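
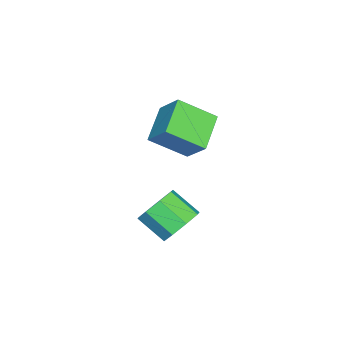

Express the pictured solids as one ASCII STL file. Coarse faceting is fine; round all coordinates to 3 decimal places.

solid 
facet normal 0.203 0.799 -0.566
outer loop
vertex 2.321 0.95 0.853
vertex 1.586 1.005 0.667
vertex 2.023 1.287 1.222
endloop
endfacet
facet normal 0.835 0.161 0.527
outer loop
vertex 2.321 0.95 0.853
vertex 2.023 1.287 1.222
vertex 2.089 0.04 1.499
endloop
endfacet
facet normal 0.834 0.161 0.528
outer loop
vertex 2.089 0.04 1.499
vertex 2.023 1.287 1.222
vertex 1.791 0.377 1.867
endloop
endfacet
facet normal -0.203 -0.798 0.567
outer loop
vertex 2.089 0.04 1.499
vertex 1.791 0.377 1.867
vertex 1.354 0.095 1.313
endloop
endfacet
facet normal 0.204 0.799 -0.566
outer loop
vertex 2.023 1.287 1.222
vertex 1.586 1.005 0.667
vertex 1.469 1.459 1.265
endloop
endfacet
facet normal 0.226 0.524 0.821
outer loop
vertex 2.023 1.287 1.222
vertex 1.469 1.459 1.265
vertex 1.791 0.377 1.867
endloop
endfacet
facet normal 0.228 0.524 0.820
outer loop
vertex 1.791 0.377 1.867
vertex 1.469 1.459 1.265
vertex 1.237 0.549 1.911
endloop
endfacet
facet normal -0.203 -0.799 0.567
outer loop
vertex 1.791 0.377 1.867
vertex 1.237 0.549 1.911
vertex 1.354 0.095 1.313
endloop
endfacet
facet normal 0.202 0.799 -0.567
outer loop
vertex 1.469 1.459 1.265
vertex 1.586 1.005 0.667
vertex 0.983 1.365 0.959
endloop
endfacet
facet normal -0.511 0.580 0.634
outer loop
vertex 1.469 1.459 1.265
vertex 0.983 1.365 0.959
vertex 1.237 0.549 1.911
endloop
endfacet
facet normal -0.513 0.579 0.633
outer loop
vertex 1.237 0.549 1.911
vertex 0.983 1.365 0.959
vertex 0.752 0.455 1.604
endloop
endfacet
facet normal -0.204 -0.799 0.566
outer loop
vertex 1.237 0.549 1.911
vertex 0.752 0.455 1.604
vertex 1.354 0.095 1.313
endloop
endfacet
facet normal 0.203 0.799 -0.566
outer loop
vertex 0.983 1.365 0.959
vertex 1.586 1.005 0.667
vertex 0.851 1.06 0.481
endloop
endfacet
facet normal -0.953 0.295 0.075
outer loop
vertex 0.983 1.365 0.959
vertex 0.851 1.06 0.481
vertex 0.752 0.455 1.604
endloop
endfacet
facet normal -0.952 0.297 0.076
outer loop
vertex 0.752 0.455 1.604
vertex 0.851 1.06 0.481
vertex 0.619 0.15 1.127
endloop
endfacet
facet normal -0.203 -0.798 0.567
outer loop
vertex 0.752 0.455 1.604
vertex 0.619 0.15 1.127
vertex 1.354 0.095 1.313
endloop
endfacet
facet normal 0.203 0.798 -0.567
outer loop
vertex 0.851 1.06 0.481
vertex 1.586 1.005 0.667
vertex 1.149 0.723 0.113
endloop
endfacet
facet normal -0.834 -0.162 -0.527
outer loop
vertex 0.851 1.06 0.481
vertex 1.149 0.723 0.113
vertex 0.619 0.15 1.127
endloop
endfacet
facet normal -0.834 -0.161 -0.527
outer loop
vertex 0.619 0.15 1.127
vertex 1.149 0.723 0.113
vertex 0.917 -0.187 0.758
endloop
endfacet
facet normal -0.203 -0.799 0.566
outer loop
vertex 0.619 0.15 1.127
vertex 0.917 -0.187 0.758
vertex 1.354 0.095 1.313
endloop
endfacet
facet normal 0.203 0.799 -0.567
outer loop
vertex 1.149 0.723 0.113
vertex 1.586 1.005 0.667
vertex 1.703 0.551 0.069
endloop
endfacet
facet normal -0.228 -0.524 -0.821
outer loop
vertex 1.149 0.723 0.113
vertex 1.703 0.551 0.069
vertex 0.917 -0.187 0.758
endloop
endfacet
facet normal -0.227 -0.525 -0.821
outer loop
vertex 0.917 -0.187 0.758
vertex 1.703 0.551 0.069
vertex 1.471 -0.359 0.715
endloop
endfacet
facet normal -0.204 -0.799 0.566
outer loop
vertex 0.917 -0.187 0.758
vertex 1.471 -0.359 0.715
vertex 1.354 0.095 1.313
endloop
endfacet
facet normal 0.204 0.799 -0.566
outer loop
vertex 1.703 0.551 0.069
vertex 1.586 1.005 0.667
vertex 2.188 0.645 0.376
endloop
endfacet
facet normal 0.513 -0.580 -0.633
outer loop
vertex 1.703 0.551 0.069
vertex 2.188 0.645 0.376
vertex 1.471 -0.359 0.715
endloop
endfacet
facet normal 0.512 -0.580 -0.634
outer loop
vertex 1.471 -0.359 0.715
vertex 2.188 0.645 0.376
vertex 1.957 -0.265 1.021
endloop
endfacet
facet normal -0.202 -0.799 0.567
outer loop
vertex 1.471 -0.359 0.715
vertex 1.957 -0.265 1.021
vertex 1.354 0.095 1.313
endloop
endfacet
facet normal 0.203 0.798 -0.567
outer loop
vertex 2.188 0.645 0.376
vertex 1.586 1.005 0.667
vertex 2.321 0.95 0.853
endloop
endfacet
facet normal 0.952 -0.296 -0.076
outer loop
vertex 2.188 0.645 0.376
vertex 2.321 0.95 0.853
vertex 1.957 -0.265 1.021
endloop
endfacet
facet normal 0.952 -0.296 -0.074
outer loop
vertex 1.957 -0.265 1.021
vertex 2.321 0.95 0.853
vertex 2.089 0.04 1.499
endloop
endfacet
facet normal -0.203 -0.799 0.566
outer loop
vertex 1.957 -0.265 1.021
vertex 2.089 0.04 1.499
vertex 1.354 0.095 1.313
endloop
endfacet
facet normal -0.898 -0.010 0.440
outer loop
vertex -2.001 -0.278 3.708
vertex -2.418 0.89 2.883
vertex -2.398 -1.004 2.881
endloop
endfacet
facet normal 0.280 -0.784 0.554
outer loop
vertex -1.122 -0.99 2.257
vertex -2.001 -0.278 3.708
vertex -2.398 -1.004 2.881
endloop
endfacet
facet normal -0.898 -0.010 0.440
outer loop
vertex -2.398 -1.004 2.881
vertex -2.418 0.89 2.883
vertex -2.815 0.164 2.056
endloop
endfacet
facet normal -0.339 -0.621 -0.707
outer loop
vertex -2.815 0.164 2.056
vertex -1.122 -0.99 2.257
vertex -2.398 -1.004 2.881
endloop
endfacet
facet normal 0.339 0.621 0.707
outer loop
vertex -2.001 -0.278 3.708
vertex -1.142 0.904 2.259
vertex -2.418 0.89 2.883
endloop
endfacet
facet normal 0.280 -0.784 0.554
outer loop
vertex -0.725 -0.264 3.084
vertex -2.001 -0.278 3.708
vertex -1.122 -0.99 2.257
endloop
endfacet
facet normal 0.339 0.621 0.707
outer loop
vertex -0.725 -0.264 3.084
vertex -1.142 0.904 2.259
vertex -2.001 -0.278 3.708
endloop
endfacet
facet normal -0.280 0.784 -0.554
outer loop
vertex -2.418 0.89 2.883
vertex -1.142 0.904 2.259
vertex -2.815 0.164 2.056
endloop
endfacet
facet normal -0.339 -0.621 -0.707
outer loop
vertex -1.539 0.178 1.432
vertex -1.122 -0.99 2.257
vertex -2.815 0.164 2.056
endloop
endfacet
facet normal -0.280 0.784 -0.554
outer loop
vertex -2.815 0.164 2.056
vertex -1.142 0.904 2.259
vertex -1.539 0.178 1.432
endloop
endfacet
facet normal 0.898 0.010 -0.440
outer loop
vertex -1.539 0.178 1.432
vertex -0.725 -0.264 3.084
vertex -1.122 -0.99 2.257
endloop
endfacet
facet normal 0.898 0.010 -0.440
outer loop
vertex -1.142 0.904 2.259
vertex -0.725 -0.264 3.084
vertex -1.539 0.178 1.432
endloop
endfacet

endsolid


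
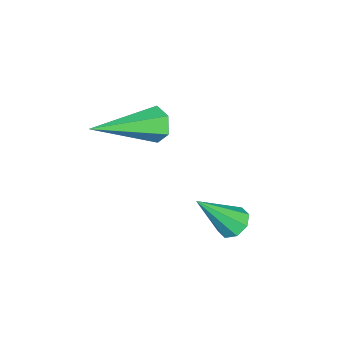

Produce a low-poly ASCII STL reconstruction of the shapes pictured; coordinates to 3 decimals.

solid 
facet normal -0.352 0.536 -0.768
outer loop
vertex 2.837 2.035 -4.562
vertex 2.369 1.816 -4.5
vertex 2.604 2.24 -4.312
endloop
endfacet
facet normal 0.801 0.487 0.348
outer loop
vertex 2.837 2.035 -4.562
vertex 2.604 2.24 -4.312
vertex 2.931 0.964 -3.28
endloop
endfacet
facet normal -0.354 0.536 -0.767
outer loop
vertex 2.604 2.24 -4.312
vertex 2.369 1.816 -4.5
vertex 2.234 2.196 -4.172
endloop
endfacet
facet normal 0.201 0.647 0.736
outer loop
vertex 2.604 2.24 -4.312
vertex 2.234 2.196 -4.172
vertex 2.931 0.964 -3.28
endloop
endfacet
facet normal -0.353 0.536 -0.767
outer loop
vertex 2.234 2.196 -4.172
vertex 2.369 1.816 -4.5
vertex 1.943 1.93 -4.224
endloop
endfacet
facet normal -0.456 0.338 0.823
outer loop
vertex 2.234 2.196 -4.172
vertex 1.943 1.93 -4.224
vertex 2.931 0.964 -3.28
endloop
endfacet
facet normal -0.353 0.536 -0.767
outer loop
vertex 1.943 1.93 -4.224
vertex 2.369 1.816 -4.5
vertex 1.902 1.597 -4.438
endloop
endfacet
facet normal -0.788 -0.261 0.557
outer loop
vertex 1.943 1.93 -4.224
vertex 1.902 1.597 -4.438
vertex 2.931 0.964 -3.28
endloop
endfacet
facet normal -0.353 0.535 -0.768
outer loop
vertex 1.902 1.597 -4.438
vertex 2.369 1.816 -4.5
vertex 2.135 1.392 -4.688
endloop
endfacet
facet normal -0.598 -0.796 0.096
outer loop
vertex 1.902 1.597 -4.438
vertex 2.135 1.392 -4.688
vertex 2.931 0.964 -3.28
endloop
endfacet
facet normal -0.354 0.535 -0.767
outer loop
vertex 2.135 1.392 -4.688
vertex 2.369 1.816 -4.5
vertex 2.505 1.436 -4.828
endloop
endfacet
facet normal 0.003 -0.956 -0.292
outer loop
vertex 2.135 1.392 -4.688
vertex 2.505 1.436 -4.828
vertex 2.931 0.964 -3.28
endloop
endfacet
facet normal -0.351 0.537 -0.767
outer loop
vertex 2.505 1.436 -4.828
vertex 2.369 1.816 -4.5
vertex 2.796 1.702 -4.775
endloop
endfacet
facet normal 0.661 -0.647 -0.379
outer loop
vertex 2.505 1.436 -4.828
vertex 2.796 1.702 -4.775
vertex 2.931 0.964 -3.28
endloop
endfacet
facet normal -0.352 0.535 -0.768
outer loop
vertex 2.796 1.702 -4.775
vertex 2.369 1.816 -4.5
vertex 2.837 2.035 -4.562
endloop
endfacet
facet normal 0.992 -0.049 -0.114
outer loop
vertex 2.796 1.702 -4.775
vertex 2.837 2.035 -4.562
vertex 2.931 0.964 -3.28
endloop
endfacet
facet normal -0.685 0.649 -0.332
outer loop
vertex 0.937 -0.65 -3.016
vertex 0.606 -0.756 -2.54
vertex 1.009 -0.325 -2.529
endloop
endfacet
facet normal 0.856 0.363 -0.369
outer loop
vertex 0.937 -0.65 -3.016
vertex 1.009 -0.325 -2.529
vertex 2.094 -2.164 -1.82
endloop
endfacet
facet normal -0.685 0.649 -0.332
outer loop
vertex 1.009 -0.325 -2.529
vertex 0.606 -0.756 -2.54
vertex 0.678 -0.431 -2.053
endloop
endfacet
facet normal 0.609 0.571 0.551
outer loop
vertex 1.009 -0.325 -2.529
vertex 0.678 -0.431 -2.053
vertex 2.094 -2.164 -1.82
endloop
endfacet
facet normal -0.685 0.648 -0.331
outer loop
vertex 0.678 -0.431 -2.053
vertex 0.606 -0.756 -2.54
vertex 0.275 -0.862 -2.063
endloop
endfacet
facet normal -0.089 0.061 0.994
outer loop
vertex 0.678 -0.431 -2.053
vertex 0.275 -0.862 -2.063
vertex 2.094 -2.164 -1.82
endloop
endfacet
facet normal -0.686 0.647 -0.332
outer loop
vertex 0.275 -0.862 -2.063
vertex 0.606 -0.756 -2.54
vertex 0.204 -1.187 -2.55
endloop
endfacet
facet normal -0.542 -0.660 0.520
outer loop
vertex 0.275 -0.862 -2.063
vertex 0.204 -1.187 -2.55
vertex 2.094 -2.164 -1.82
endloop
endfacet
facet normal -0.686 0.647 -0.332
outer loop
vertex 0.204 -1.187 -2.55
vertex 0.606 -0.756 -2.54
vertex 0.535 -1.081 -3.027
endloop
endfacet
facet normal -0.295 -0.869 -0.398
outer loop
vertex 0.204 -1.187 -2.55
vertex 0.535 -1.081 -3.027
vertex 2.094 -2.164 -1.82
endloop
endfacet
facet normal -0.685 0.648 -0.332
outer loop
vertex 0.535 -1.081 -3.027
vertex 0.606 -0.756 -2.54
vertex 0.937 -0.65 -3.016
endloop
endfacet
facet normal 0.405 -0.356 -0.842
outer loop
vertex 0.535 -1.081 -3.027
vertex 0.937 -0.65 -3.016
vertex 2.094 -2.164 -1.82
endloop
endfacet

endsolid


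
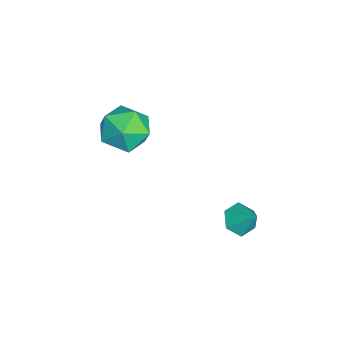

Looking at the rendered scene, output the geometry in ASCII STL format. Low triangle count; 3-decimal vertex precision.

solid 
facet normal 0.471 0.515 0.716
outer loop
vertex -1.995 -2.935 -2.118
vertex -2.532 -3.485 -1.37
vertex -1.589 -3.848 -1.729
endloop
endfacet
facet normal 0.882 0.451 0.137
outer loop
vertex -1.995 -2.935 -2.118
vertex -1.589 -3.848 -1.729
vertex -1.532 -3.641 -2.78
endloop
endfacet
facet normal 0.532 0.738 -0.415
outer loop
vertex -1.995 -2.935 -2.118
vertex -1.532 -3.641 -2.78
vertex -2.44 -3.149 -3.07
endloop
endfacet
facet normal -0.095 0.980 -0.176
outer loop
vertex -1.995 -2.935 -2.118
vertex -2.44 -3.149 -3.07
vertex -3.058 -3.053 -2.199
endloop
endfacet
facet normal -0.133 0.842 0.523
outer loop
vertex -1.995 -2.935 -2.118
vertex -3.058 -3.053 -2.199
vertex -2.532 -3.485 -1.37
endloop
endfacet
facet normal 0.970 -0.244 0.004
outer loop
vertex -1.532 -3.641 -2.78
vertex -1.589 -3.848 -1.729
vertex -1.782 -4.627 -2.441
endloop
endfacet
facet normal 0.304 -0.142 0.942
outer loop
vertex -1.589 -3.848 -1.729
vertex -2.532 -3.485 -1.37
vertex -2.4 -4.531 -1.57
endloop
endfacet
facet normal -0.674 0.387 0.629
outer loop
vertex -2.532 -3.485 -1.37
vertex -3.058 -3.053 -2.199
vertex -3.308 -4.039 -1.86
endloop
endfacet
facet normal -0.613 0.611 -0.502
outer loop
vertex -3.058 -3.053 -2.199
vertex -2.44 -3.149 -3.07
vertex -3.251 -3.832 -2.911
endloop
endfacet
facet normal 0.403 0.221 -0.888
outer loop
vertex -2.44 -3.149 -3.07
vertex -1.532 -3.641 -2.78
vertex -2.308 -4.195 -3.27
endloop
endfacet
facet normal 0.095 -0.980 0.176
outer loop
vertex -2.845 -4.745 -2.522
vertex -1.782 -4.627 -2.441
vertex -2.4 -4.531 -1.57
endloop
endfacet
facet normal -0.532 -0.738 0.415
outer loop
vertex -2.845 -4.745 -2.522
vertex -2.4 -4.531 -1.57
vertex -3.308 -4.039 -1.86
endloop
endfacet
facet normal -0.882 -0.451 -0.137
outer loop
vertex -2.845 -4.745 -2.522
vertex -3.308 -4.039 -1.86
vertex -3.251 -3.832 -2.911
endloop
endfacet
facet normal -0.471 -0.515 -0.716
outer loop
vertex -2.845 -4.745 -2.522
vertex -3.251 -3.832 -2.911
vertex -2.308 -4.195 -3.27
endloop
endfacet
facet normal 0.133 -0.842 -0.523
outer loop
vertex -2.845 -4.745 -2.522
vertex -2.308 -4.195 -3.27
vertex -1.782 -4.627 -2.441
endloop
endfacet
facet normal 0.613 -0.611 0.502
outer loop
vertex -2.4 -4.531 -1.57
vertex -1.782 -4.627 -2.441
vertex -1.589 -3.848 -1.729
endloop
endfacet
facet normal -0.403 -0.221 0.888
outer loop
vertex -3.308 -4.039 -1.86
vertex -2.4 -4.531 -1.57
vertex -2.532 -3.485 -1.37
endloop
endfacet
facet normal -0.970 0.244 -0.004
outer loop
vertex -3.251 -3.832 -2.911
vertex -3.308 -4.039 -1.86
vertex -3.058 -3.053 -2.199
endloop
endfacet
facet normal -0.304 0.142 -0.942
outer loop
vertex -2.308 -4.195 -3.27
vertex -3.251 -3.832 -2.911
vertex -2.44 -3.149 -3.07
endloop
endfacet
facet normal 0.674 -0.387 -0.629
outer loop
vertex -1.782 -4.627 -2.441
vertex -2.308 -4.195 -3.27
vertex -1.532 -3.641 -2.78
endloop
endfacet
facet normal -0.442 -0.523 -0.729
outer loop
vertex 2.458 0.4 -2.991
vertex 1.922 0.328 -2.614
vertex 1.974 0.847 -3.018
endloop
endfacet
facet normal 0.663 0.702 -0.262
outer loop
vertex 2.458 0.4 -2.991
vertex 1.974 0.847 -3.018
vertex 2.398 0.892 -1.826
endloop
endfacet
facet normal -0.442 -0.523 -0.729
outer loop
vertex 1.974 0.847 -3.018
vertex 1.922 0.328 -2.614
vertex 1.437 0.775 -2.641
endloop
endfacet
facet normal -0.127 0.992 0.008
outer loop
vertex 1.974 0.847 -3.018
vertex 1.437 0.775 -2.641
vertex 2.398 0.892 -1.826
endloop
endfacet
facet normal -0.441 -0.523 -0.730
outer loop
vertex 1.437 0.775 -2.641
vertex 1.922 0.328 -2.614
vertex 1.385 0.255 -2.237
endloop
endfacet
facet normal -0.584 0.534 0.612
outer loop
vertex 1.437 0.775 -2.641
vertex 1.385 0.255 -2.237
vertex 2.398 0.892 -1.826
endloop
endfacet
facet normal -0.441 -0.523 -0.730
outer loop
vertex 1.385 0.255 -2.237
vertex 1.922 0.328 -2.614
vertex 1.87 -0.192 -2.21
endloop
endfacet
facet normal -0.249 -0.213 0.945
outer loop
vertex 1.385 0.255 -2.237
vertex 1.87 -0.192 -2.21
vertex 2.398 0.892 -1.826
endloop
endfacet
facet normal -0.442 -0.522 -0.729
outer loop
vertex 1.87 -0.192 -2.21
vertex 1.922 0.328 -2.614
vertex 2.406 -0.119 -2.587
endloop
endfacet
facet normal 0.542 -0.503 0.673
outer loop
vertex 1.87 -0.192 -2.21
vertex 2.406 -0.119 -2.587
vertex 2.398 0.892 -1.826
endloop
endfacet
facet normal -0.442 -0.523 -0.729
outer loop
vertex 2.406 -0.119 -2.587
vertex 1.922 0.328 -2.614
vertex 2.458 0.4 -2.991
endloop
endfacet
facet normal 0.997 -0.045 0.070
outer loop
vertex 2.406 -0.119 -2.587
vertex 2.458 0.4 -2.991
vertex 2.398 0.892 -1.826
endloop
endfacet

endsolid


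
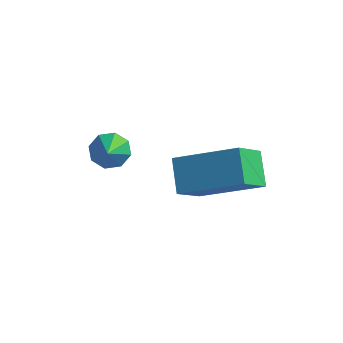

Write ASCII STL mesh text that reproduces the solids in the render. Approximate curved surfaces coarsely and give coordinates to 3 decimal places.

solid 
facet normal -0.489 0.620 0.614
outer loop
vertex 0.432 -1.486 -1.321
vertex 0.574 -0.422 -2.281
vertex -1.406 -2.048 -2.216
endloop
endfacet
facet normal -0.099 -0.739 0.667
outer loop
vertex -0.814 -2.798 -2.959
vertex 0.432 -1.486 -1.321
vertex -1.406 -2.048 -2.216
endloop
endfacet
facet normal -0.489 0.620 0.614
outer loop
vertex -1.406 -2.048 -2.216
vertex 0.574 -0.422 -2.281
vertex -1.263 -0.984 -3.177
endloop
endfacet
facet normal -0.867 -0.265 -0.423
outer loop
vertex -1.263 -0.984 -3.177
vertex -0.814 -2.798 -2.959
vertex -1.406 -2.048 -2.216
endloop
endfacet
facet normal 0.867 0.266 0.422
outer loop
vertex 0.432 -1.486 -1.321
vertex 1.166 -1.172 -3.024
vertex 0.574 -0.422 -2.281
endloop
endfacet
facet normal -0.099 -0.738 0.667
outer loop
vertex 1.023 -2.236 -2.063
vertex 0.432 -1.486 -1.321
vertex -0.814 -2.798 -2.959
endloop
endfacet
facet normal 0.867 0.265 0.422
outer loop
vertex 1.023 -2.236 -2.063
vertex 1.166 -1.172 -3.024
vertex 0.432 -1.486 -1.321
endloop
endfacet
facet normal 0.099 0.739 -0.667
outer loop
vertex 0.574 -0.422 -2.281
vertex 1.166 -1.172 -3.024
vertex -1.263 -0.984 -3.177
endloop
endfacet
facet normal -0.867 -0.265 -0.422
outer loop
vertex -0.672 -1.734 -3.919
vertex -0.814 -2.798 -2.959
vertex -1.263 -0.984 -3.177
endloop
endfacet
facet normal 0.099 0.738 -0.667
outer loop
vertex -1.263 -0.984 -3.177
vertex 1.166 -1.172 -3.024
vertex -0.672 -1.734 -3.919
endloop
endfacet
facet normal 0.489 -0.619 -0.614
outer loop
vertex -0.672 -1.734 -3.919
vertex 1.023 -2.236 -2.063
vertex -0.814 -2.798 -2.959
endloop
endfacet
facet normal 0.489 -0.620 -0.614
outer loop
vertex 1.166 -1.172 -3.024
vertex 1.023 -2.236 -2.063
vertex -0.672 -1.734 -3.919
endloop
endfacet
facet normal -0.378 0.667 -0.642
outer loop
vertex -2.571 -2.912 -2.433
vertex -3.022 -2.78 -2.03
vertex -2.452 -2.56 -2.137
endloop
endfacet
facet normal 0.966 -0.148 -0.212
outer loop
vertex -2.571 -2.912 -2.433
vertex -2.452 -2.56 -2.137
vertex -2.398 -3.88 -0.97
endloop
endfacet
facet normal -0.378 0.667 -0.642
outer loop
vertex -2.452 -2.56 -2.137
vertex -3.022 -2.78 -2.03
vertex -2.668 -2.337 -1.778
endloop
endfacet
facet normal 0.886 0.327 0.329
outer loop
vertex -2.452 -2.56 -2.137
vertex -2.668 -2.337 -1.778
vertex -2.398 -3.88 -0.97
endloop
endfacet
facet normal -0.377 0.667 -0.643
outer loop
vertex -2.668 -2.337 -1.778
vertex -3.022 -2.78 -2.03
vertex -3.091 -2.373 -1.567
endloop
endfacet
facet normal 0.358 0.482 0.800
outer loop
vertex -2.668 -2.337 -1.778
vertex -3.091 -2.373 -1.567
vertex -2.398 -3.88 -0.97
endloop
endfacet
facet normal -0.378 0.667 -0.642
outer loop
vertex -3.091 -2.373 -1.567
vertex -3.022 -2.78 -2.03
vertex -3.474 -2.647 -1.626
endloop
endfacet
facet normal -0.305 0.226 0.925
outer loop
vertex -3.091 -2.373 -1.567
vertex -3.474 -2.647 -1.626
vertex -2.398 -3.88 -0.97
endloop
endfacet
facet normal -0.378 0.667 -0.642
outer loop
vertex -3.474 -2.647 -1.626
vertex -3.022 -2.78 -2.03
vertex -3.592 -2.999 -1.922
endloop
endfacet
facet normal -0.718 -0.291 0.632
outer loop
vertex -3.474 -2.647 -1.626
vertex -3.592 -2.999 -1.922
vertex -2.398 -3.88 -0.97
endloop
endfacet
facet normal -0.378 0.667 -0.642
outer loop
vertex -3.592 -2.999 -1.922
vertex -3.022 -2.78 -2.03
vertex -3.376 -3.222 -2.281
endloop
endfacet
facet normal -0.637 -0.765 0.092
outer loop
vertex -3.592 -2.999 -1.922
vertex -3.376 -3.222 -2.281
vertex -2.398 -3.88 -0.97
endloop
endfacet
facet normal -0.378 0.667 -0.642
outer loop
vertex -3.376 -3.222 -2.281
vertex -3.022 -2.78 -2.03
vertex -2.953 -3.186 -2.493
endloop
endfacet
facet normal -0.111 -0.919 -0.378
outer loop
vertex -3.376 -3.222 -2.281
vertex -2.953 -3.186 -2.493
vertex -2.398 -3.88 -0.97
endloop
endfacet
facet normal -0.378 0.667 -0.642
outer loop
vertex -2.953 -3.186 -2.493
vertex -3.022 -2.78 -2.03
vertex -2.571 -2.912 -2.433
endloop
endfacet
facet normal 0.554 -0.662 -0.504
outer loop
vertex -2.953 -3.186 -2.493
vertex -2.571 -2.912 -2.433
vertex -2.398 -3.88 -0.97
endloop
endfacet

endsolid


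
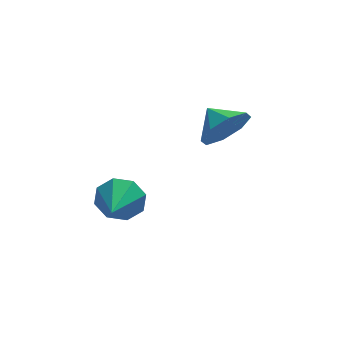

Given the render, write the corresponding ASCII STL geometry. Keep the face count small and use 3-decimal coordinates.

solid 
facet normal 0.280 0.893 -0.351
outer loop
vertex -2.983 -2.411 -1.497
vertex -3.446 -2.555 -2.232
vertex -3.618 -2.193 -1.449
endloop
endfacet
facet normal 0.032 -0.126 0.992
outer loop
vertex -2.983 -2.411 -1.497
vertex -3.618 -2.193 -1.449
vertex -3.894 -3.985 -1.668
endloop
endfacet
facet normal 0.279 0.894 -0.352
outer loop
vertex -3.618 -2.193 -1.449
vertex -3.446 -2.555 -2.232
vertex -4.153 -2.187 -1.858
endloop
endfacet
facet normal -0.607 -0.004 0.794
outer loop
vertex -3.618 -2.193 -1.449
vertex -4.153 -2.187 -1.858
vertex -3.894 -3.985 -1.668
endloop
endfacet
facet normal 0.279 0.894 -0.352
outer loop
vertex -4.153 -2.187 -1.858
vertex -3.446 -2.555 -2.232
vertex -4.273 -2.397 -2.487
endloop
endfacet
facet normal -0.968 -0.116 0.223
outer loop
vertex -4.153 -2.187 -1.858
vertex -4.273 -2.397 -2.487
vertex -3.894 -3.985 -1.668
endloop
endfacet
facet normal 0.279 0.893 -0.353
outer loop
vertex -4.273 -2.397 -2.487
vertex -3.446 -2.555 -2.232
vertex -3.909 -2.7 -2.966
endloop
endfacet
facet normal -0.834 -0.397 -0.383
outer loop
vertex -4.273 -2.397 -2.487
vertex -3.909 -2.7 -2.966
vertex -3.894 -3.985 -1.668
endloop
endfacet
facet normal 0.279 0.893 -0.353
outer loop
vertex -3.909 -2.7 -2.966
vertex -3.446 -2.555 -2.232
vertex -3.274 -2.918 -3.015
endloop
endfacet
facet normal -0.286 -0.683 -0.672
outer loop
vertex -3.909 -2.7 -2.966
vertex -3.274 -2.918 -3.015
vertex -3.894 -3.985 -1.668
endloop
endfacet
facet normal 0.280 0.893 -0.352
outer loop
vertex -3.274 -2.918 -3.015
vertex -3.446 -2.555 -2.232
vertex -2.739 -2.924 -2.605
endloop
endfacet
facet normal 0.355 -0.805 -0.475
outer loop
vertex -3.274 -2.918 -3.015
vertex -2.739 -2.924 -2.605
vertex -3.894 -3.985 -1.668
endloop
endfacet
facet normal 0.281 0.893 -0.352
outer loop
vertex -2.739 -2.924 -2.605
vertex -3.446 -2.555 -2.232
vertex -2.619 -2.714 -1.976
endloop
endfacet
facet normal 0.714 -0.693 0.095
outer loop
vertex -2.739 -2.924 -2.605
vertex -2.619 -2.714 -1.976
vertex -3.894 -3.985 -1.668
endloop
endfacet
facet normal 0.281 0.893 -0.352
outer loop
vertex -2.619 -2.714 -1.976
vertex -3.446 -2.555 -2.232
vertex -2.983 -2.411 -1.497
endloop
endfacet
facet normal 0.581 -0.412 0.702
outer loop
vertex -2.619 -2.714 -1.976
vertex -2.983 -2.411 -1.497
vertex -3.894 -3.985 -1.668
endloop
endfacet
facet normal 0.438 -0.797 -0.415
outer loop
vertex 0.897 -1.287 0.596
vertex 0.251 -1.239 -0.178
vertex 1.159 -0.843 0.02
endloop
endfacet
facet normal 0.352 0.657 0.667
outer loop
vertex 0.897 -1.287 0.596
vertex 1.159 -0.843 0.02
vertex -0.231 -0.361 0.278
endloop
endfacet
facet normal 0.438 -0.797 -0.415
outer loop
vertex 1.159 -0.843 0.02
vertex 0.251 -1.239 -0.178
vertex 0.889 -0.631 -0.673
endloop
endfacet
facet normal 0.348 0.926 0.147
outer loop
vertex 1.159 -0.843 0.02
vertex 0.889 -0.631 -0.673
vertex -0.231 -0.361 0.278
endloop
endfacet
facet normal 0.438 -0.797 -0.415
outer loop
vertex 0.889 -0.631 -0.673
vertex 0.251 -1.239 -0.178
vertex 0.245 -0.775 -1.076
endloop
endfacet
facet normal -0.025 0.953 -0.300
outer loop
vertex 0.889 -0.631 -0.673
vertex 0.245 -0.775 -1.076
vertex -0.231 -0.361 0.278
endloop
endfacet
facet normal 0.437 -0.798 -0.415
outer loop
vertex 0.245 -0.775 -1.076
vertex 0.251 -1.239 -0.178
vertex -0.396 -1.19 -0.953
endloop
endfacet
facet normal -0.549 0.725 -0.415
outer loop
vertex 0.245 -0.775 -1.076
vertex -0.396 -1.19 -0.953
vertex -0.231 -0.361 0.278
endloop
endfacet
facet normal 0.438 -0.797 -0.416
outer loop
vertex -0.396 -1.19 -0.953
vertex 0.251 -1.239 -0.178
vertex -0.657 -1.634 -0.377
endloop
endfacet
facet normal -0.919 0.373 -0.128
outer loop
vertex -0.396 -1.19 -0.953
vertex -0.657 -1.634 -0.377
vertex -0.231 -0.361 0.278
endloop
endfacet
facet normal 0.438 -0.798 -0.415
outer loop
vertex -0.657 -1.634 -0.377
vertex 0.251 -1.239 -0.178
vertex -0.387 -1.846 0.316
endloop
endfacet
facet normal -0.915 0.106 0.389
outer loop
vertex -0.657 -1.634 -0.377
vertex -0.387 -1.846 0.316
vertex -0.231 -0.361 0.278
endloop
endfacet
facet normal 0.437 -0.798 -0.416
outer loop
vertex -0.387 -1.846 0.316
vertex 0.251 -1.239 -0.178
vertex 0.257 -1.703 0.719
endloop
endfacet
facet normal -0.541 0.078 0.837
outer loop
vertex -0.387 -1.846 0.316
vertex 0.257 -1.703 0.719
vertex -0.231 -0.361 0.278
endloop
endfacet
facet normal 0.438 -0.797 -0.415
outer loop
vertex 0.257 -1.703 0.719
vertex 0.251 -1.239 -0.178
vertex 0.897 -1.287 0.596
endloop
endfacet
facet normal -0.016 0.307 0.952
outer loop
vertex 0.257 -1.703 0.719
vertex 0.897 -1.287 0.596
vertex -0.231 -0.361 0.278
endloop
endfacet

endsolid


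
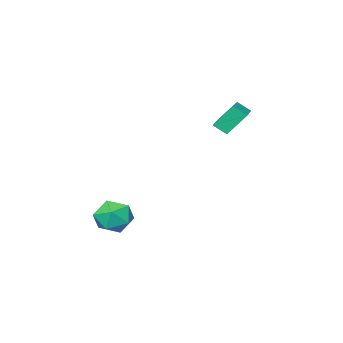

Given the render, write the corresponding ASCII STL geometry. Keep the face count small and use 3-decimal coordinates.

solid 
facet normal -0.745 -0.651 -0.146
outer loop
vertex -3.643 -1.308 3.296
vertex -4.48 -0.649 4.633
vertex -4.078 -0.68 2.714
endloop
endfacet
facet normal 0.490 -0.385 -0.782
outer loop
vertex -2.58 0.629 3.007
vertex -3.643 -1.308 3.296
vertex -4.078 -0.68 2.714
endloop
endfacet
facet normal -0.745 -0.651 -0.146
outer loop
vertex -4.078 -0.68 2.714
vertex -4.48 -0.649 4.633
vertex -4.915 -0.021 4.052
endloop
endfacet
facet normal -0.453 0.654 -0.606
outer loop
vertex -4.915 -0.021 4.052
vertex -2.58 0.629 3.007
vertex -4.078 -0.68 2.714
endloop
endfacet
facet normal 0.453 -0.654 0.606
outer loop
vertex -3.643 -1.308 3.296
vertex -2.982 0.66 4.926
vertex -4.48 -0.649 4.633
endloop
endfacet
facet normal 0.489 -0.385 -0.783
outer loop
vertex -2.145 0.001 3.588
vertex -3.643 -1.308 3.296
vertex -2.58 0.629 3.007
endloop
endfacet
facet normal 0.453 -0.654 0.606
outer loop
vertex -2.145 0.001 3.588
vertex -2.982 0.66 4.926
vertex -3.643 -1.308 3.296
endloop
endfacet
facet normal -0.489 0.385 0.782
outer loop
vertex -4.48 -0.649 4.633
vertex -2.982 0.66 4.926
vertex -4.915 -0.021 4.052
endloop
endfacet
facet normal -0.453 0.654 -0.606
outer loop
vertex -3.417 1.288 4.344
vertex -2.58 0.629 3.007
vertex -4.915 -0.021 4.052
endloop
endfacet
facet normal -0.489 0.386 0.782
outer loop
vertex -4.915 -0.021 4.052
vertex -2.982 0.66 4.926
vertex -3.417 1.288 4.344
endloop
endfacet
facet normal 0.745 0.651 0.146
outer loop
vertex -3.417 1.288 4.344
vertex -2.145 0.001 3.588
vertex -2.58 0.629 3.007
endloop
endfacet
facet normal 0.745 0.651 0.145
outer loop
vertex -2.982 0.66 4.926
vertex -2.145 0.001 3.588
vertex -3.417 1.288 4.344
endloop
endfacet
facet normal 0.095 0.315 0.944
outer loop
vertex 1.609 -2.42 -2.02
vertex 2.307 -3.4 -1.763
vertex 2.83 -2.361 -2.163
endloop
endfacet
facet normal 0.016 0.867 0.498
outer loop
vertex 1.609 -2.42 -2.02
vertex 2.83 -2.361 -2.163
vertex 2.087 -1.862 -3.007
endloop
endfacet
facet normal -0.602 0.784 0.151
outer loop
vertex 1.609 -2.42 -2.02
vertex 2.087 -1.862 -3.007
vertex 1.105 -2.593 -3.129
endloop
endfacet
facet normal -0.906 0.181 0.383
outer loop
vertex 1.609 -2.42 -2.02
vertex 1.105 -2.593 -3.129
vertex 1.241 -3.543 -2.36
endloop
endfacet
facet normal -0.475 -0.109 0.873
outer loop
vertex 1.609 -2.42 -2.02
vertex 1.241 -3.543 -2.36
vertex 2.307 -3.4 -1.763
endloop
endfacet
facet normal 0.544 0.839 0.018
outer loop
vertex 2.087 -1.862 -3.007
vertex 2.83 -2.361 -2.163
vertex 3.079 -2.497 -3.36
endloop
endfacet
facet normal 0.671 -0.053 0.739
outer loop
vertex 2.83 -2.361 -2.163
vertex 2.307 -3.4 -1.763
vertex 3.215 -3.447 -2.591
endloop
endfacet
facet normal -0.251 -0.739 0.625
outer loop
vertex 2.307 -3.4 -1.763
vertex 1.241 -3.543 -2.36
vertex 2.233 -4.178 -2.713
endloop
endfacet
facet normal -0.948 -0.271 -0.167
outer loop
vertex 1.241 -3.543 -2.36
vertex 1.105 -2.593 -3.129
vertex 1.49 -3.679 -3.557
endloop
endfacet
facet normal -0.458 0.705 -0.542
outer loop
vertex 1.105 -2.593 -3.129
vertex 2.087 -1.862 -3.007
vertex 2.013 -2.64 -3.957
endloop
endfacet
facet normal 0.906 -0.181 -0.383
outer loop
vertex 2.711 -3.62 -3.7
vertex 3.079 -2.497 -3.36
vertex 3.215 -3.447 -2.591
endloop
endfacet
facet normal 0.602 -0.784 -0.151
outer loop
vertex 2.711 -3.62 -3.7
vertex 3.215 -3.447 -2.591
vertex 2.233 -4.178 -2.713
endloop
endfacet
facet normal -0.016 -0.867 -0.498
outer loop
vertex 2.711 -3.62 -3.7
vertex 2.233 -4.178 -2.713
vertex 1.49 -3.679 -3.557
endloop
endfacet
facet normal -0.095 -0.315 -0.944
outer loop
vertex 2.711 -3.62 -3.7
vertex 1.49 -3.679 -3.557
vertex 2.013 -2.64 -3.957
endloop
endfacet
facet normal 0.475 0.109 -0.873
outer loop
vertex 2.711 -3.62 -3.7
vertex 2.013 -2.64 -3.957
vertex 3.079 -2.497 -3.36
endloop
endfacet
facet normal 0.948 0.271 0.167
outer loop
vertex 3.215 -3.447 -2.591
vertex 3.079 -2.497 -3.36
vertex 2.83 -2.361 -2.163
endloop
endfacet
facet normal 0.458 -0.705 0.542
outer loop
vertex 2.233 -4.178 -2.713
vertex 3.215 -3.447 -2.591
vertex 2.307 -3.4 -1.763
endloop
endfacet
facet normal -0.544 -0.839 -0.018
outer loop
vertex 1.49 -3.679 -3.557
vertex 2.233 -4.178 -2.713
vertex 1.241 -3.543 -2.36
endloop
endfacet
facet normal -0.671 0.053 -0.739
outer loop
vertex 2.013 -2.64 -3.957
vertex 1.49 -3.679 -3.557
vertex 1.105 -2.593 -3.129
endloop
endfacet
facet normal 0.251 0.739 -0.625
outer loop
vertex 3.079 -2.497 -3.36
vertex 2.013 -2.64 -3.957
vertex 2.087 -1.862 -3.007
endloop
endfacet

endsolid


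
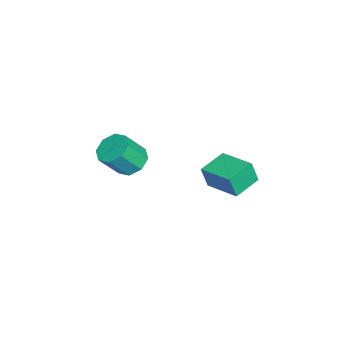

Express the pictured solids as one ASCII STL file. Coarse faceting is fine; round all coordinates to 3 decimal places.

solid 
facet normal -0.340 0.512 -0.789
outer loop
vertex -0.953 -3.521 -1.915
vertex -1.494 -2.861 -1.254
vertex -0.504 -2.867 -1.684
endloop
endfacet
facet normal 0.768 -0.334 -0.547
outer loop
vertex -0.953 -3.521 -1.915
vertex -0.504 -2.867 -1.684
vertex -0.304 -4.499 -0.408
endloop
endfacet
facet normal 0.768 -0.334 -0.547
outer loop
vertex -0.304 -4.499 -0.408
vertex -0.504 -2.867 -1.684
vertex 0.145 -3.845 -0.177
endloop
endfacet
facet normal 0.340 -0.512 0.789
outer loop
vertex -0.304 -4.499 -0.408
vertex 0.145 -3.845 -0.177
vertex -0.846 -3.839 0.254
endloop
endfacet
facet normal -0.340 0.512 -0.789
outer loop
vertex -0.504 -2.867 -1.684
vertex -1.494 -2.861 -1.254
vertex -0.635 -2.209 -1.201
endloop
endfacet
facet normal 0.927 0.324 -0.189
outer loop
vertex -0.504 -2.867 -1.684
vertex -0.635 -2.209 -1.201
vertex 0.145 -3.845 -0.177
endloop
endfacet
facet normal 0.927 0.324 -0.189
outer loop
vertex 0.145 -3.845 -0.177
vertex -0.635 -2.209 -1.201
vertex 0.014 -3.187 0.306
endloop
endfacet
facet normal 0.340 -0.512 0.789
outer loop
vertex 0.145 -3.845 -0.177
vertex 0.014 -3.187 0.306
vertex -0.846 -3.839 0.254
endloop
endfacet
facet normal -0.340 0.512 -0.789
outer loop
vertex -0.635 -2.209 -1.201
vertex -1.494 -2.861 -1.254
vertex -1.269 -1.933 -0.749
endloop
endfacet
facet normal 0.544 0.791 0.279
outer loop
vertex -0.635 -2.209 -1.201
vertex -1.269 -1.933 -0.749
vertex 0.014 -3.187 0.306
endloop
endfacet
facet normal 0.544 0.791 0.280
outer loop
vertex 0.014 -3.187 0.306
vertex -1.269 -1.933 -0.749
vertex -0.621 -2.911 0.759
endloop
endfacet
facet normal 0.340 -0.512 0.789
outer loop
vertex 0.014 -3.187 0.306
vertex -0.621 -2.911 0.759
vertex -0.846 -3.839 0.254
endloop
endfacet
facet normal -0.340 0.512 -0.789
outer loop
vertex -1.269 -1.933 -0.749
vertex -1.494 -2.861 -1.254
vertex -2.036 -2.201 -0.592
endloop
endfacet
facet normal -0.159 0.796 0.584
outer loop
vertex -1.269 -1.933 -0.749
vertex -2.036 -2.201 -0.592
vertex -0.621 -2.911 0.759
endloop
endfacet
facet normal -0.159 0.795 0.585
outer loop
vertex -0.621 -2.911 0.759
vertex -2.036 -2.201 -0.592
vertex -1.387 -3.179 0.915
endloop
endfacet
facet normal 0.340 -0.512 0.789
outer loop
vertex -0.621 -2.911 0.759
vertex -1.387 -3.179 0.915
vertex -0.846 -3.839 0.254
endloop
endfacet
facet normal -0.340 0.512 -0.789
outer loop
vertex -2.036 -2.201 -0.592
vertex -1.494 -2.861 -1.254
vertex -2.485 -2.855 -0.823
endloop
endfacet
facet normal -0.768 0.334 0.547
outer loop
vertex -2.036 -2.201 -0.592
vertex -2.485 -2.855 -0.823
vertex -1.387 -3.179 0.915
endloop
endfacet
facet normal -0.768 0.334 0.547
outer loop
vertex -1.387 -3.179 0.915
vertex -2.485 -2.855 -0.823
vertex -1.836 -3.833 0.684
endloop
endfacet
facet normal 0.340 -0.512 0.789
outer loop
vertex -1.387 -3.179 0.915
vertex -1.836 -3.833 0.684
vertex -0.846 -3.839 0.254
endloop
endfacet
facet normal -0.340 0.512 -0.789
outer loop
vertex -2.485 -2.855 -0.823
vertex -1.494 -2.861 -1.254
vertex -2.354 -3.513 -1.306
endloop
endfacet
facet normal -0.927 -0.324 0.189
outer loop
vertex -2.485 -2.855 -0.823
vertex -2.354 -3.513 -1.306
vertex -1.836 -3.833 0.684
endloop
endfacet
facet normal -0.927 -0.324 0.189
outer loop
vertex -1.836 -3.833 0.684
vertex -2.354 -3.513 -1.306
vertex -1.705 -4.491 0.201
endloop
endfacet
facet normal 0.340 -0.512 0.789
outer loop
vertex -1.836 -3.833 0.684
vertex -1.705 -4.491 0.201
vertex -0.846 -3.839 0.254
endloop
endfacet
facet normal -0.340 0.512 -0.789
outer loop
vertex -2.354 -3.513 -1.306
vertex -1.494 -2.861 -1.254
vertex -1.719 -3.789 -1.759
endloop
endfacet
facet normal -0.543 -0.791 -0.280
outer loop
vertex -2.354 -3.513 -1.306
vertex -1.719 -3.789 -1.759
vertex -1.705 -4.491 0.201
endloop
endfacet
facet normal -0.544 -0.791 -0.280
outer loop
vertex -1.705 -4.491 0.201
vertex -1.719 -3.789 -1.759
vertex -1.071 -4.767 -0.251
endloop
endfacet
facet normal 0.340 -0.512 0.789
outer loop
vertex -1.705 -4.491 0.201
vertex -1.071 -4.767 -0.251
vertex -0.846 -3.839 0.254
endloop
endfacet
facet normal -0.340 0.512 -0.789
outer loop
vertex -1.719 -3.789 -1.759
vertex -1.494 -2.861 -1.254
vertex -0.953 -3.521 -1.915
endloop
endfacet
facet normal 0.159 -0.796 -0.584
outer loop
vertex -1.719 -3.789 -1.759
vertex -0.953 -3.521 -1.915
vertex -1.071 -4.767 -0.251
endloop
endfacet
facet normal 0.158 -0.796 -0.585
outer loop
vertex -1.071 -4.767 -0.251
vertex -0.953 -3.521 -1.915
vertex -0.304 -4.499 -0.408
endloop
endfacet
facet normal 0.340 -0.512 0.789
outer loop
vertex -1.071 -4.767 -0.251
vertex -0.304 -4.499 -0.408
vertex -0.846 -3.839 0.254
endloop
endfacet
facet normal -0.791 0.575 0.210
outer loop
vertex -0.791 2.185 0.521
vertex 0.53 3.868 0.884
vertex -0.885 2.553 -0.838
endloop
endfacet
facet normal -0.609 -0.775 -0.168
outer loop
vertex 0.49 1.552 -1.204
vertex -0.791 2.185 0.521
vertex -0.885 2.553 -0.838
endloop
endfacet
facet normal -0.790 0.575 0.210
outer loop
vertex -0.885 2.553 -0.838
vertex 0.53 3.868 0.884
vertex 0.436 4.235 -0.474
endloop
endfacet
facet normal -0.067 0.261 -0.963
outer loop
vertex 0.436 4.235 -0.474
vertex 0.49 1.552 -1.204
vertex -0.885 2.553 -0.838
endloop
endfacet
facet normal 0.067 -0.260 0.963
outer loop
vertex -0.791 2.185 0.521
vertex 1.905 2.867 0.518
vertex 0.53 3.868 0.884
endloop
endfacet
facet normal -0.609 -0.776 -0.167
outer loop
vertex 0.584 1.185 0.154
vertex -0.791 2.185 0.521
vertex 0.49 1.552 -1.204
endloop
endfacet
facet normal 0.067 -0.261 0.963
outer loop
vertex 0.584 1.185 0.154
vertex 1.905 2.867 0.518
vertex -0.791 2.185 0.521
endloop
endfacet
facet normal 0.609 0.775 0.167
outer loop
vertex 0.53 3.868 0.884
vertex 1.905 2.867 0.518
vertex 0.436 4.235 -0.474
endloop
endfacet
facet normal -0.067 0.261 -0.963
outer loop
vertex 1.811 3.235 -0.841
vertex 0.49 1.552 -1.204
vertex 0.436 4.235 -0.474
endloop
endfacet
facet normal 0.609 0.775 0.168
outer loop
vertex 0.436 4.235 -0.474
vertex 1.905 2.867 0.518
vertex 1.811 3.235 -0.841
endloop
endfacet
facet normal 0.791 -0.575 -0.210
outer loop
vertex 1.811 3.235 -0.841
vertex 0.584 1.185 0.154
vertex 0.49 1.552 -1.204
endloop
endfacet
facet normal 0.790 -0.575 -0.210
outer loop
vertex 1.905 2.867 0.518
vertex 0.584 1.185 0.154
vertex 1.811 3.235 -0.841
endloop
endfacet

endsolid


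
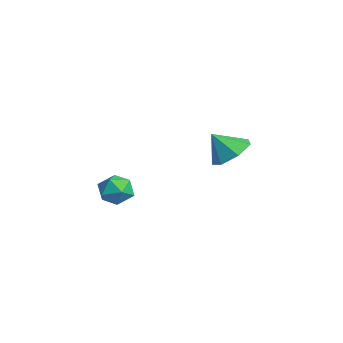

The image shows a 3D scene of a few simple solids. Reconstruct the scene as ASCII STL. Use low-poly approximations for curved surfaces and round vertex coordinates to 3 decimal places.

solid 
facet normal -0.903 0.358 0.239
outer loop
vertex 2.456 -2.441 0.315
vertex 2.122 -3.152 0.118
vertex 2.375 -3.02 0.876
endloop
endfacet
facet normal -0.393 0.668 0.632
outer loop
vertex 2.456 -2.441 0.315
vertex 2.375 -3.02 0.876
vertex 3.057 -2.584 0.839
endloop
endfacet
facet normal 0.069 0.980 0.188
outer loop
vertex 2.456 -2.441 0.315
vertex 3.057 -2.584 0.839
vertex 3.224 -2.446 0.059
endloop
endfacet
facet normal -0.155 0.863 -0.482
outer loop
vertex 2.456 -2.441 0.315
vertex 3.224 -2.446 0.059
vertex 2.647 -2.798 -0.386
endloop
endfacet
facet normal -0.754 0.479 -0.449
outer loop
vertex 2.456 -2.441 0.315
vertex 2.647 -2.798 -0.386
vertex 2.122 -3.152 0.118
endloop
endfacet
facet normal -0.046 0.155 0.987
outer loop
vertex 3.057 -2.584 0.839
vertex 2.375 -3.02 0.876
vertex 3.093 -3.382 0.966
endloop
endfacet
facet normal -0.870 -0.346 0.351
outer loop
vertex 2.375 -3.02 0.876
vertex 2.122 -3.152 0.118
vertex 2.516 -3.734 0.521
endloop
endfacet
facet normal -0.630 -0.150 -0.762
outer loop
vertex 2.122 -3.152 0.118
vertex 2.647 -2.798 -0.386
vertex 2.683 -3.596 -0.259
endloop
endfacet
facet normal 0.340 0.472 -0.814
outer loop
vertex 2.647 -2.798 -0.386
vertex 3.224 -2.446 0.059
vertex 3.365 -3.16 -0.296
endloop
endfacet
facet normal 0.702 0.660 0.267
outer loop
vertex 3.224 -2.446 0.059
vertex 3.057 -2.584 0.839
vertex 3.618 -3.028 0.462
endloop
endfacet
facet normal 0.155 -0.863 0.482
outer loop
vertex 3.284 -3.739 0.265
vertex 3.093 -3.382 0.966
vertex 2.516 -3.734 0.521
endloop
endfacet
facet normal -0.069 -0.980 -0.188
outer loop
vertex 3.284 -3.739 0.265
vertex 2.516 -3.734 0.521
vertex 2.683 -3.596 -0.259
endloop
endfacet
facet normal 0.393 -0.668 -0.632
outer loop
vertex 3.284 -3.739 0.265
vertex 2.683 -3.596 -0.259
vertex 3.365 -3.16 -0.296
endloop
endfacet
facet normal 0.903 -0.358 -0.239
outer loop
vertex 3.284 -3.739 0.265
vertex 3.365 -3.16 -0.296
vertex 3.618 -3.028 0.462
endloop
endfacet
facet normal 0.754 -0.479 0.449
outer loop
vertex 3.284 -3.739 0.265
vertex 3.618 -3.028 0.462
vertex 3.093 -3.382 0.966
endloop
endfacet
facet normal -0.340 -0.472 0.814
outer loop
vertex 2.516 -3.734 0.521
vertex 3.093 -3.382 0.966
vertex 2.375 -3.02 0.876
endloop
endfacet
facet normal -0.702 -0.660 -0.267
outer loop
vertex 2.683 -3.596 -0.259
vertex 2.516 -3.734 0.521
vertex 2.122 -3.152 0.118
endloop
endfacet
facet normal 0.046 -0.155 -0.987
outer loop
vertex 3.365 -3.16 -0.296
vertex 2.683 -3.596 -0.259
vertex 2.647 -2.798 -0.386
endloop
endfacet
facet normal 0.870 0.346 -0.351
outer loop
vertex 3.618 -3.028 0.462
vertex 3.365 -3.16 -0.296
vertex 3.224 -2.446 0.059
endloop
endfacet
facet normal 0.630 0.150 0.762
outer loop
vertex 3.093 -3.382 0.966
vertex 3.618 -3.028 0.462
vertex 3.057 -2.584 0.839
endloop
endfacet
facet normal 0.184 0.598 -0.780
outer loop
vertex 2.166 2.055 1.329
vertex 1.18 2.072 1.109
vertex 1.703 2.694 1.709
endloop
endfacet
facet normal 0.575 -0.068 0.815
outer loop
vertex 2.166 2.055 1.329
vertex 1.703 2.694 1.709
vertex 0.94 1.288 2.131
endloop
endfacet
facet normal 0.183 0.598 -0.780
outer loop
vertex 1.703 2.694 1.709
vertex 1.18 2.072 1.109
vertex 0.846 2.864 1.638
endloop
endfacet
facet normal -0.020 0.297 0.955
outer loop
vertex 1.703 2.694 1.709
vertex 0.846 2.864 1.638
vertex 0.94 1.288 2.131
endloop
endfacet
facet normal 0.183 0.598 -0.780
outer loop
vertex 0.846 2.864 1.638
vertex 1.18 2.072 1.109
vertex 0.241 2.438 1.169
endloop
endfacet
facet normal -0.679 0.182 0.711
outer loop
vertex 0.846 2.864 1.638
vertex 0.241 2.438 1.169
vertex 0.94 1.288 2.131
endloop
endfacet
facet normal 0.184 0.599 -0.780
outer loop
vertex 0.241 2.438 1.169
vertex 1.18 2.072 1.109
vertex 0.344 1.736 0.654
endloop
endfacet
facet normal -0.906 -0.328 0.266
outer loop
vertex 0.241 2.438 1.169
vertex 0.344 1.736 0.654
vertex 0.94 1.288 2.131
endloop
endfacet
facet normal 0.184 0.598 -0.780
outer loop
vertex 0.344 1.736 0.654
vertex 1.18 2.072 1.109
vertex 1.076 1.287 0.482
endloop
endfacet
facet normal -0.530 -0.847 -0.043
outer loop
vertex 0.344 1.736 0.654
vertex 1.076 1.287 0.482
vertex 0.94 1.288 2.131
endloop
endfacet
facet normal 0.185 0.598 -0.780
outer loop
vertex 1.076 1.287 0.482
vertex 1.18 2.072 1.109
vertex 1.887 1.429 0.783
endloop
endfacet
facet normal 0.167 -0.986 0.014
outer loop
vertex 1.076 1.287 0.482
vertex 1.887 1.429 0.783
vertex 0.94 1.288 2.131
endloop
endfacet
facet normal 0.184 0.598 -0.780
outer loop
vertex 1.887 1.429 0.783
vertex 1.18 2.072 1.109
vertex 2.166 2.055 1.329
endloop
endfacet
facet normal 0.659 -0.639 0.396
outer loop
vertex 1.887 1.429 0.783
vertex 2.166 2.055 1.329
vertex 0.94 1.288 2.131
endloop
endfacet

endsolid


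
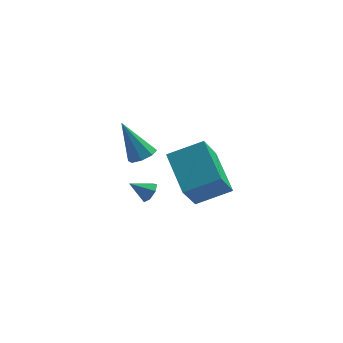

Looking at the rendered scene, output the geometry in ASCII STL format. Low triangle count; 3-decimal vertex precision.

solid 
facet normal 0.423 -0.303 -0.854
outer loop
vertex -1.501 0.009 0.938
vertex -2.051 -0.02 0.676
vertex -1.623 0.411 0.735
endloop
endfacet
facet normal 0.700 0.480 0.529
outer loop
vertex -1.501 0.009 0.938
vertex -1.623 0.411 0.735
vertex -2.809 0.52 2.204
endloop
endfacet
facet normal 0.423 -0.304 -0.854
outer loop
vertex -1.623 0.411 0.735
vertex -2.051 -0.02 0.676
vertex -1.996 0.56 0.497
endloop
endfacet
facet normal 0.279 0.948 0.155
outer loop
vertex -1.623 0.411 0.735
vertex -1.996 0.56 0.497
vertex -2.809 0.52 2.204
endloop
endfacet
facet normal 0.423 -0.304 -0.854
outer loop
vertex -1.996 0.56 0.497
vertex -2.051 -0.02 0.676
vertex -2.401 0.37 0.364
endloop
endfacet
facet normal -0.376 0.913 -0.158
outer loop
vertex -1.996 0.56 0.497
vertex -2.401 0.37 0.364
vertex -2.809 0.52 2.204
endloop
endfacet
facet normal 0.425 -0.302 -0.854
outer loop
vertex -2.401 0.37 0.364
vertex -2.051 -0.02 0.676
vertex -2.6 -0.049 0.413
endloop
endfacet
facet normal -0.889 0.396 -0.229
outer loop
vertex -2.401 0.37 0.364
vertex -2.6 -0.049 0.413
vertex -2.809 0.52 2.204
endloop
endfacet
facet normal 0.425 -0.301 -0.854
outer loop
vertex -2.6 -0.049 0.413
vertex -2.051 -0.02 0.676
vertex -2.478 -0.452 0.616
endloop
endfacet
facet normal -0.955 -0.297 -0.017
outer loop
vertex -2.6 -0.049 0.413
vertex -2.478 -0.452 0.616
vertex -2.809 0.52 2.204
endloop
endfacet
facet normal 0.425 -0.301 -0.854
outer loop
vertex -2.478 -0.452 0.616
vertex -2.051 -0.02 0.676
vertex -2.105 -0.601 0.854
endloop
endfacet
facet normal -0.534 -0.766 0.358
outer loop
vertex -2.478 -0.452 0.616
vertex -2.105 -0.601 0.854
vertex -2.809 0.52 2.204
endloop
endfacet
facet normal 0.425 -0.301 -0.854
outer loop
vertex -2.105 -0.601 0.854
vertex -2.051 -0.02 0.676
vertex -1.7 -0.41 0.988
endloop
endfacet
facet normal 0.123 -0.731 0.671
outer loop
vertex -2.105 -0.601 0.854
vertex -1.7 -0.41 0.988
vertex -2.809 0.52 2.204
endloop
endfacet
facet normal 0.423 -0.303 -0.854
outer loop
vertex -1.7 -0.41 0.988
vertex -2.051 -0.02 0.676
vertex -1.501 0.009 0.938
endloop
endfacet
facet normal 0.635 -0.213 0.742
outer loop
vertex -1.7 -0.41 0.988
vertex -1.501 0.009 0.938
vertex -2.809 0.52 2.204
endloop
endfacet
facet normal -0.322 -0.474 0.820
outer loop
vertex 0.877 -0.762 -0.267
vertex 0.373 1.038 0.575
vertex -0.586 -0.873 -0.905
endloop
endfacet
facet normal 0.246 -0.878 -0.411
outer loop
vertex -0.033 -0.058 -2.315
vertex 0.877 -0.762 -0.267
vertex -0.586 -0.873 -0.905
endloop
endfacet
facet normal -0.322 -0.474 0.820
outer loop
vertex -0.586 -0.873 -0.905
vertex 0.373 1.038 0.575
vertex -1.09 0.927 -0.063
endloop
endfacet
facet normal -0.914 -0.069 -0.399
outer loop
vertex -1.09 0.927 -0.063
vertex -0.033 -0.058 -2.315
vertex -0.586 -0.873 -0.905
endloop
endfacet
facet normal 0.914 0.069 0.399
outer loop
vertex 0.877 -0.762 -0.267
vertex 0.926 1.853 -0.835
vertex 0.373 1.038 0.575
endloop
endfacet
facet normal 0.246 -0.878 -0.411
outer loop
vertex 1.43 0.053 -1.677
vertex 0.877 -0.762 -0.267
vertex -0.033 -0.058 -2.315
endloop
endfacet
facet normal 0.914 0.069 0.399
outer loop
vertex 1.43 0.053 -1.677
vertex 0.926 1.853 -0.835
vertex 0.877 -0.762 -0.267
endloop
endfacet
facet normal -0.246 0.878 0.411
outer loop
vertex 0.373 1.038 0.575
vertex 0.926 1.853 -0.835
vertex -1.09 0.927 -0.063
endloop
endfacet
facet normal -0.914 -0.069 -0.399
outer loop
vertex -0.537 1.742 -1.473
vertex -0.033 -0.058 -2.315
vertex -1.09 0.927 -0.063
endloop
endfacet
facet normal -0.246 0.878 0.411
outer loop
vertex -1.09 0.927 -0.063
vertex 0.926 1.853 -0.835
vertex -0.537 1.742 -1.473
endloop
endfacet
facet normal 0.322 0.474 -0.820
outer loop
vertex -0.537 1.742 -1.473
vertex 1.43 0.053 -1.677
vertex -0.033 -0.058 -2.315
endloop
endfacet
facet normal 0.322 0.474 -0.820
outer loop
vertex 0.926 1.853 -0.835
vertex 1.43 0.053 -1.677
vertex -0.537 1.742 -1.473
endloop
endfacet
facet normal 0.818 -0.045 -0.574
outer loop
vertex -1.345 2.956 -3.504
vertex -1.641 2.847 -3.917
vertex -1.491 3.312 -3.74
endloop
endfacet
facet normal 0.085 0.575 0.814
outer loop
vertex -1.345 2.956 -3.504
vertex -1.491 3.312 -3.74
vertex -2.459 2.893 -3.343
endloop
endfacet
facet normal 0.817 -0.045 -0.574
outer loop
vertex -1.491 3.312 -3.74
vertex -1.641 2.847 -3.917
vertex -1.75 3.318 -4.109
endloop
endfacet
facet normal -0.306 0.924 0.230
outer loop
vertex -1.491 3.312 -3.74
vertex -1.75 3.318 -4.109
vertex -2.459 2.893 -3.343
endloop
endfacet
facet normal 0.818 -0.045 -0.574
outer loop
vertex -1.75 3.318 -4.109
vertex -1.641 2.847 -3.917
vertex -1.927 2.969 -4.334
endloop
endfacet
facet normal -0.728 0.592 -0.345
outer loop
vertex -1.75 3.318 -4.109
vertex -1.927 2.969 -4.334
vertex -2.459 2.893 -3.343
endloop
endfacet
facet normal 0.817 -0.047 -0.574
outer loop
vertex -1.927 2.969 -4.334
vertex -1.641 2.847 -3.917
vertex -1.89 2.528 -4.245
endloop
endfacet
facet normal -0.863 -0.169 -0.476
outer loop
vertex -1.927 2.969 -4.334
vertex -1.89 2.528 -4.245
vertex -2.459 2.893 -3.343
endloop
endfacet
facet normal 0.817 -0.047 -0.575
outer loop
vertex -1.89 2.528 -4.245
vertex -1.641 2.847 -3.917
vertex -1.665 2.328 -3.909
endloop
endfacet
facet normal -0.608 -0.791 -0.064
outer loop
vertex -1.89 2.528 -4.245
vertex -1.665 2.328 -3.909
vertex -2.459 2.893 -3.343
endloop
endfacet
facet normal 0.817 -0.047 -0.575
outer loop
vertex -1.665 2.328 -3.909
vertex -1.641 2.847 -3.917
vertex -1.422 2.518 -3.579
endloop
endfacet
facet normal -0.158 -0.801 0.578
outer loop
vertex -1.665 2.328 -3.909
vertex -1.422 2.518 -3.579
vertex -2.459 2.893 -3.343
endloop
endfacet
facet normal 0.818 -0.045 -0.574
outer loop
vertex -1.422 2.518 -3.579
vertex -1.641 2.847 -3.917
vertex -1.345 2.956 -3.504
endloop
endfacet
facet normal 0.151 -0.193 0.970
outer loop
vertex -1.422 2.518 -3.579
vertex -1.345 2.956 -3.504
vertex -2.459 2.893 -3.343
endloop
endfacet

endsolid


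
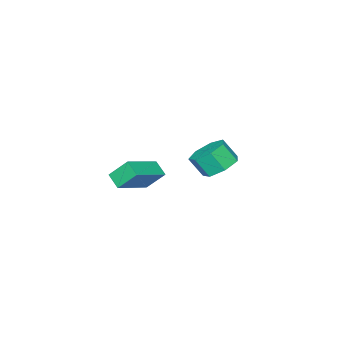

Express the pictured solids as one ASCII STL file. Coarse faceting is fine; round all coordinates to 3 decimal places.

solid 
facet normal -0.222 0.535 -0.815
outer loop
vertex -1.847 2.086 0.644
vertex -2.871 1.98 0.853
vertex -2.212 2.734 1.169
endloop
endfacet
facet normal 0.889 0.454 0.057
outer loop
vertex -1.847 2.086 0.644
vertex -2.212 2.734 1.169
vertex -1.566 1.406 1.679
endloop
endfacet
facet normal 0.889 0.454 0.057
outer loop
vertex -1.566 1.406 1.679
vertex -2.212 2.734 1.169
vertex -1.931 2.054 2.204
endloop
endfacet
facet normal 0.221 -0.536 0.815
outer loop
vertex -1.566 1.406 1.679
vertex -1.931 2.054 2.204
vertex -2.589 1.3 1.887
endloop
endfacet
facet normal -0.221 0.535 -0.815
outer loop
vertex -2.212 2.734 1.169
vertex -2.871 1.98 0.853
vertex -3.074 2.815 1.456
endloop
endfacet
facet normal 0.241 0.840 0.486
outer loop
vertex -2.212 2.734 1.169
vertex -3.074 2.815 1.456
vertex -1.931 2.054 2.204
endloop
endfacet
facet normal 0.241 0.840 0.486
outer loop
vertex -1.931 2.054 2.204
vertex -3.074 2.815 1.456
vertex -2.792 2.135 2.491
endloop
endfacet
facet normal 0.221 -0.536 0.815
outer loop
vertex -1.931 2.054 2.204
vertex -2.792 2.135 2.491
vertex -2.589 1.3 1.887
endloop
endfacet
facet normal -0.222 0.535 -0.815
outer loop
vertex -3.074 2.815 1.456
vertex -2.871 1.98 0.853
vertex -3.782 2.267 1.289
endloop
endfacet
facet normal -0.589 0.593 0.550
outer loop
vertex -3.074 2.815 1.456
vertex -3.782 2.267 1.289
vertex -2.792 2.135 2.491
endloop
endfacet
facet normal -0.588 0.593 0.550
outer loop
vertex -2.792 2.135 2.491
vertex -3.782 2.267 1.289
vertex -3.501 1.587 2.323
endloop
endfacet
facet normal 0.221 -0.536 0.815
outer loop
vertex -2.792 2.135 2.491
vertex -3.501 1.587 2.323
vertex -2.589 1.3 1.887
endloop
endfacet
facet normal -0.221 0.536 -0.815
outer loop
vertex -3.782 2.267 1.289
vertex -2.871 1.98 0.853
vertex -3.804 1.503 0.792
endloop
endfacet
facet normal -0.975 -0.101 0.198
outer loop
vertex -3.782 2.267 1.289
vertex -3.804 1.503 0.792
vertex -3.501 1.587 2.323
endloop
endfacet
facet normal -0.975 -0.101 0.198
outer loop
vertex -3.501 1.587 2.323
vertex -3.804 1.503 0.792
vertex -3.523 0.823 1.827
endloop
endfacet
facet normal 0.221 -0.536 0.815
outer loop
vertex -3.501 1.587 2.323
vertex -3.523 0.823 1.827
vertex -2.589 1.3 1.887
endloop
endfacet
facet normal -0.220 0.535 -0.815
outer loop
vertex -3.804 1.503 0.792
vertex -2.871 1.98 0.853
vertex -3.123 1.098 0.342
endloop
endfacet
facet normal -0.627 -0.718 -0.302
outer loop
vertex -3.804 1.503 0.792
vertex -3.123 1.098 0.342
vertex -3.523 0.823 1.827
endloop
endfacet
facet normal -0.627 -0.718 -0.302
outer loop
vertex -3.523 0.823 1.827
vertex -3.123 1.098 0.342
vertex -2.842 0.418 1.377
endloop
endfacet
facet normal 0.221 -0.535 0.816
outer loop
vertex -3.523 0.823 1.827
vertex -2.842 0.418 1.377
vertex -2.589 1.3 1.887
endloop
endfacet
facet normal -0.222 0.535 -0.815
outer loop
vertex -3.123 1.098 0.342
vertex -2.871 1.98 0.853
vertex -2.252 1.358 0.276
endloop
endfacet
facet normal 0.194 -0.795 -0.575
outer loop
vertex -3.123 1.098 0.342
vertex -2.252 1.358 0.276
vertex -2.842 0.418 1.377
endloop
endfacet
facet normal 0.193 -0.795 -0.575
outer loop
vertex -2.842 0.418 1.377
vertex -2.252 1.358 0.276
vertex -1.971 0.678 1.31
endloop
endfacet
facet normal 0.222 -0.535 0.815
outer loop
vertex -2.842 0.418 1.377
vertex -1.971 0.678 1.31
vertex -2.589 1.3 1.887
endloop
endfacet
facet normal -0.222 0.535 -0.815
outer loop
vertex -2.252 1.358 0.276
vertex -2.871 1.98 0.853
vertex -1.847 2.086 0.644
endloop
endfacet
facet normal 0.868 -0.273 -0.415
outer loop
vertex -2.252 1.358 0.276
vertex -1.847 2.086 0.644
vertex -1.971 0.678 1.31
endloop
endfacet
facet normal 0.868 -0.273 -0.415
outer loop
vertex -1.971 0.678 1.31
vertex -1.847 2.086 0.644
vertex -1.566 1.406 1.679
endloop
endfacet
facet normal 0.221 -0.536 0.815
outer loop
vertex -1.971 0.678 1.31
vertex -1.566 1.406 1.679
vertex -2.589 1.3 1.887
endloop
endfacet
facet normal -0.918 0.007 -0.396
outer loop
vertex 1.426 1.479 2.905
vertex 1.651 2.212 2.396
vertex 1.838 0.682 1.937
endloop
endfacet
facet normal -0.244 -0.797 0.553
outer loop
vertex 3.849 0.668 2.804
vertex 1.426 1.479 2.905
vertex 1.838 0.682 1.937
endloop
endfacet
facet normal -0.919 0.006 -0.395
outer loop
vertex 1.838 0.682 1.937
vertex 1.651 2.212 2.396
vertex 2.062 1.415 1.428
endloop
endfacet
facet normal 0.312 -0.604 -0.733
outer loop
vertex 2.062 1.415 1.428
vertex 3.849 0.668 2.804
vertex 1.838 0.682 1.937
endloop
endfacet
facet normal -0.312 0.605 0.733
outer loop
vertex 1.426 1.479 2.905
vertex 3.662 2.198 3.263
vertex 1.651 2.212 2.396
endloop
endfacet
facet normal -0.244 -0.797 0.553
outer loop
vertex 3.438 1.465 3.772
vertex 1.426 1.479 2.905
vertex 3.849 0.668 2.804
endloop
endfacet
facet normal -0.312 0.604 0.733
outer loop
vertex 3.438 1.465 3.772
vertex 3.662 2.198 3.263
vertex 1.426 1.479 2.905
endloop
endfacet
facet normal 0.244 0.797 -0.553
outer loop
vertex 1.651 2.212 2.396
vertex 3.662 2.198 3.263
vertex 2.062 1.415 1.428
endloop
endfacet
facet normal 0.312 -0.605 -0.733
outer loop
vertex 4.074 1.401 2.295
vertex 3.849 0.668 2.804
vertex 2.062 1.415 1.428
endloop
endfacet
facet normal 0.244 0.797 -0.553
outer loop
vertex 2.062 1.415 1.428
vertex 3.662 2.198 3.263
vertex 4.074 1.401 2.295
endloop
endfacet
facet normal 0.918 -0.007 0.396
outer loop
vertex 4.074 1.401 2.295
vertex 3.438 1.465 3.772
vertex 3.849 0.668 2.804
endloop
endfacet
facet normal 0.918 -0.006 0.396
outer loop
vertex 3.662 2.198 3.263
vertex 3.438 1.465 3.772
vertex 4.074 1.401 2.295
endloop
endfacet

endsolid


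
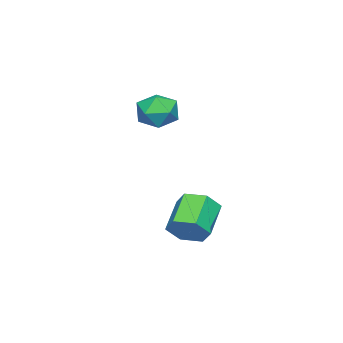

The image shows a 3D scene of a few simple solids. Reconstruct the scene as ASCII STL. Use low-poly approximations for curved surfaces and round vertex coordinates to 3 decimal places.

solid 
facet normal 0.816 0.126 -0.565
outer loop
vertex 2.766 2.593 -3.294
vertex 2.393 2.067 -3.95
vertex 2.251 2.976 -3.953
endloop
endfacet
facet normal 0.145 0.900 0.410
outer loop
vertex 2.766 2.593 -3.294
vertex 2.251 2.976 -3.953
vertex 1.38 2.379 -2.334
endloop
endfacet
facet normal 0.145 0.901 0.410
outer loop
vertex 1.38 2.379 -2.334
vertex 2.251 2.976 -3.953
vertex 0.864 2.762 -2.993
endloop
endfacet
facet normal -0.815 -0.126 0.565
outer loop
vertex 1.38 2.379 -2.334
vertex 0.864 2.762 -2.993
vertex 1.007 1.853 -2.99
endloop
endfacet
facet normal 0.816 0.126 -0.565
outer loop
vertex 2.251 2.976 -3.953
vertex 2.393 2.067 -3.95
vertex 1.878 2.45 -4.609
endloop
endfacet
facet normal -0.413 0.811 -0.415
outer loop
vertex 2.251 2.976 -3.953
vertex 1.878 2.45 -4.609
vertex 0.864 2.762 -2.993
endloop
endfacet
facet normal -0.413 0.811 -0.415
outer loop
vertex 0.864 2.762 -2.993
vertex 1.878 2.45 -4.609
vertex 0.491 2.236 -3.649
endloop
endfacet
facet normal -0.815 -0.126 0.565
outer loop
vertex 0.864 2.762 -2.993
vertex 0.491 2.236 -3.649
vertex 1.007 1.853 -2.99
endloop
endfacet
facet normal 0.816 0.126 -0.565
outer loop
vertex 1.878 2.45 -4.609
vertex 2.393 2.067 -3.95
vertex 2.02 1.541 -4.606
endloop
endfacet
facet normal -0.557 -0.090 -0.825
outer loop
vertex 1.878 2.45 -4.609
vertex 2.02 1.541 -4.606
vertex 0.491 2.236 -3.649
endloop
endfacet
facet normal -0.558 -0.090 -0.825
outer loop
vertex 0.491 2.236 -3.649
vertex 2.02 1.541 -4.606
vertex 0.634 1.327 -3.646
endloop
endfacet
facet normal -0.815 -0.126 0.565
outer loop
vertex 0.491 2.236 -3.649
vertex 0.634 1.327 -3.646
vertex 1.007 1.853 -2.99
endloop
endfacet
facet normal 0.815 0.126 -0.565
outer loop
vertex 2.02 1.541 -4.606
vertex 2.393 2.067 -3.95
vertex 2.536 1.158 -3.947
endloop
endfacet
facet normal -0.145 -0.901 -0.410
outer loop
vertex 2.02 1.541 -4.606
vertex 2.536 1.158 -3.947
vertex 0.634 1.327 -3.646
endloop
endfacet
facet normal -0.145 -0.900 -0.410
outer loop
vertex 0.634 1.327 -3.646
vertex 2.536 1.158 -3.947
vertex 1.149 0.944 -2.987
endloop
endfacet
facet normal -0.816 -0.126 0.565
outer loop
vertex 0.634 1.327 -3.646
vertex 1.149 0.944 -2.987
vertex 1.007 1.853 -2.99
endloop
endfacet
facet normal 0.815 0.126 -0.565
outer loop
vertex 2.536 1.158 -3.947
vertex 2.393 2.067 -3.95
vertex 2.909 1.684 -3.291
endloop
endfacet
facet normal 0.413 -0.811 0.415
outer loop
vertex 2.536 1.158 -3.947
vertex 2.909 1.684 -3.291
vertex 1.149 0.944 -2.987
endloop
endfacet
facet normal 0.413 -0.811 0.415
outer loop
vertex 1.149 0.944 -2.987
vertex 2.909 1.684 -3.291
vertex 1.522 1.47 -2.331
endloop
endfacet
facet normal -0.816 -0.126 0.565
outer loop
vertex 1.149 0.944 -2.987
vertex 1.522 1.47 -2.331
vertex 1.007 1.853 -2.99
endloop
endfacet
facet normal 0.815 0.126 -0.565
outer loop
vertex 2.909 1.684 -3.291
vertex 2.393 2.067 -3.95
vertex 2.766 2.593 -3.294
endloop
endfacet
facet normal 0.557 0.090 0.825
outer loop
vertex 2.909 1.684 -3.291
vertex 2.766 2.593 -3.294
vertex 1.522 1.47 -2.331
endloop
endfacet
facet normal 0.558 0.090 0.825
outer loop
vertex 1.522 1.47 -2.331
vertex 2.766 2.593 -3.294
vertex 1.38 2.379 -2.334
endloop
endfacet
facet normal -0.816 -0.126 0.565
outer loop
vertex 1.522 1.47 -2.331
vertex 1.38 2.379 -2.334
vertex 1.007 1.853 -2.99
endloop
endfacet
facet normal -0.278 0.192 0.941
outer loop
vertex -1.114 -0.201 1.662
vertex -1.217 -1.18 1.831
vertex -0.339 -0.734 1.999
endloop
endfacet
facet normal 0.171 0.692 0.701
outer loop
vertex -1.114 -0.201 1.662
vertex -0.339 -0.734 1.999
vertex -0.2 -0.047 1.287
endloop
endfacet
facet normal -0.118 0.986 0.118
outer loop
vertex -1.114 -0.201 1.662
vertex -0.2 -0.047 1.287
vertex -0.992 -0.069 0.679
endloop
endfacet
facet normal -0.744 0.668 -0.003
outer loop
vertex -1.114 -0.201 1.662
vertex -0.992 -0.069 0.679
vertex -1.621 -0.769 1.015
endloop
endfacet
facet normal -0.844 0.176 0.507
outer loop
vertex -1.114 -0.201 1.662
vertex -1.621 -0.769 1.015
vertex -1.217 -1.18 1.831
endloop
endfacet
facet normal 0.778 0.370 0.509
outer loop
vertex -0.2 -0.047 1.287
vertex -0.339 -0.734 1.999
vertex 0.261 -0.931 1.225
endloop
endfacet
facet normal 0.052 -0.440 0.897
outer loop
vertex -0.339 -0.734 1.999
vertex -1.217 -1.18 1.831
vertex -0.368 -1.631 1.561
endloop
endfacet
facet normal -0.864 -0.464 0.194
outer loop
vertex -1.217 -1.18 1.831
vertex -1.621 -0.769 1.015
vertex -1.16 -1.653 0.953
endloop
endfacet
facet normal -0.704 0.330 -0.629
outer loop
vertex -1.621 -0.769 1.015
vertex -0.992 -0.069 0.679
vertex -1.021 -0.966 0.241
endloop
endfacet
facet normal 0.311 0.845 -0.435
outer loop
vertex -0.992 -0.069 0.679
vertex -0.2 -0.047 1.287
vertex -0.143 -0.52 0.409
endloop
endfacet
facet normal 0.744 -0.668 0.003
outer loop
vertex -0.246 -1.499 0.578
vertex 0.261 -0.931 1.225
vertex -0.368 -1.631 1.561
endloop
endfacet
facet normal 0.118 -0.986 -0.118
outer loop
vertex -0.246 -1.499 0.578
vertex -0.368 -1.631 1.561
vertex -1.16 -1.653 0.953
endloop
endfacet
facet normal -0.171 -0.692 -0.701
outer loop
vertex -0.246 -1.499 0.578
vertex -1.16 -1.653 0.953
vertex -1.021 -0.966 0.241
endloop
endfacet
facet normal 0.278 -0.192 -0.941
outer loop
vertex -0.246 -1.499 0.578
vertex -1.021 -0.966 0.241
vertex -0.143 -0.52 0.409
endloop
endfacet
facet normal 0.844 -0.176 -0.507
outer loop
vertex -0.246 -1.499 0.578
vertex -0.143 -0.52 0.409
vertex 0.261 -0.931 1.225
endloop
endfacet
facet normal 0.704 -0.330 0.629
outer loop
vertex -0.368 -1.631 1.561
vertex 0.261 -0.931 1.225
vertex -0.339 -0.734 1.999
endloop
endfacet
facet normal -0.311 -0.845 0.435
outer loop
vertex -1.16 -1.653 0.953
vertex -0.368 -1.631 1.561
vertex -1.217 -1.18 1.831
endloop
endfacet
facet normal -0.778 -0.370 -0.509
outer loop
vertex -1.021 -0.966 0.241
vertex -1.16 -1.653 0.953
vertex -1.621 -0.769 1.015
endloop
endfacet
facet normal -0.052 0.440 -0.897
outer loop
vertex -0.143 -0.52 0.409
vertex -1.021 -0.966 0.241
vertex -0.992 -0.069 0.679
endloop
endfacet
facet normal 0.864 0.464 -0.194
outer loop
vertex 0.261 -0.931 1.225
vertex -0.143 -0.52 0.409
vertex -0.2 -0.047 1.287
endloop
endfacet

endsolid


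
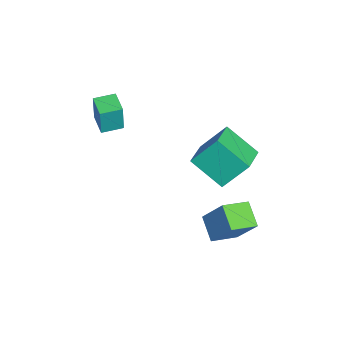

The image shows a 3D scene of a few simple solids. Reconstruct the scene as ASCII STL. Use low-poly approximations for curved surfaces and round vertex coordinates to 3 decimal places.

solid 
facet normal -0.314 -0.474 -0.823
outer loop
vertex 2.932 1.089 -1.53
vertex 2.229 2.315 -1.968
vertex 4.083 1.506 -2.209
endloop
endfacet
facet normal 0.475 -0.829 0.296
outer loop
vertex 4.691 2.425 -0.612
vertex 2.932 1.089 -1.53
vertex 4.083 1.506 -2.209
endloop
endfacet
facet normal -0.314 -0.473 -0.823
outer loop
vertex 4.083 1.506 -2.209
vertex 2.229 2.315 -1.968
vertex 3.38 2.733 -2.647
endloop
endfacet
facet normal 0.822 0.298 -0.485
outer loop
vertex 3.38 2.733 -2.647
vertex 4.691 2.425 -0.612
vertex 4.083 1.506 -2.209
endloop
endfacet
facet normal -0.822 -0.298 0.485
outer loop
vertex 2.932 1.089 -1.53
vertex 2.837 3.234 -0.371
vertex 2.229 2.315 -1.968
endloop
endfacet
facet normal 0.475 -0.829 0.295
outer loop
vertex 3.54 2.007 0.067
vertex 2.932 1.089 -1.53
vertex 4.691 2.425 -0.612
endloop
endfacet
facet normal -0.822 -0.298 0.485
outer loop
vertex 3.54 2.007 0.067
vertex 2.837 3.234 -0.371
vertex 2.932 1.089 -1.53
endloop
endfacet
facet normal -0.475 0.829 -0.296
outer loop
vertex 2.229 2.315 -1.968
vertex 2.837 3.234 -0.371
vertex 3.38 2.733 -2.647
endloop
endfacet
facet normal 0.822 0.298 -0.485
outer loop
vertex 3.988 3.651 -1.05
vertex 4.691 2.425 -0.612
vertex 3.38 2.733 -2.647
endloop
endfacet
facet normal -0.475 0.829 -0.296
outer loop
vertex 3.38 2.733 -2.647
vertex 2.837 3.234 -0.371
vertex 3.988 3.651 -1.05
endloop
endfacet
facet normal 0.313 0.474 0.823
outer loop
vertex 3.988 3.651 -1.05
vertex 3.54 2.007 0.067
vertex 4.691 2.425 -0.612
endloop
endfacet
facet normal 0.314 0.474 0.823
outer loop
vertex 2.837 3.234 -0.371
vertex 3.54 2.007 0.067
vertex 3.988 3.651 -1.05
endloop
endfacet
facet normal -0.919 0.258 -0.296
outer loop
vertex -1.963 2.24 0.638
vertex -1.141 3.769 -0.579
vertex -1.833 0.961 -0.881
endloop
endfacet
facet normal -0.388 -0.721 0.574
outer loop
vertex -0.159 0.491 -0.341
vertex -1.963 2.24 0.638
vertex -1.833 0.961 -0.881
endloop
endfacet
facet normal -0.919 0.258 -0.296
outer loop
vertex -1.833 0.961 -0.881
vertex -1.141 3.769 -0.579
vertex -1.011 2.49 -2.098
endloop
endfacet
facet normal 0.066 -0.643 -0.763
outer loop
vertex -1.011 2.49 -2.098
vertex -0.159 0.491 -0.341
vertex -1.833 0.961 -0.881
endloop
endfacet
facet normal -0.066 0.643 0.763
outer loop
vertex -1.963 2.24 0.638
vertex 0.533 3.299 -0.039
vertex -1.141 3.769 -0.579
endloop
endfacet
facet normal -0.388 -0.721 0.574
outer loop
vertex -0.289 1.77 1.178
vertex -1.963 2.24 0.638
vertex -0.159 0.491 -0.341
endloop
endfacet
facet normal -0.066 0.643 0.763
outer loop
vertex -0.289 1.77 1.178
vertex 0.533 3.299 -0.039
vertex -1.963 2.24 0.638
endloop
endfacet
facet normal 0.388 0.721 -0.574
outer loop
vertex -1.141 3.769 -0.579
vertex 0.533 3.299 -0.039
vertex -1.011 2.49 -2.098
endloop
endfacet
facet normal 0.066 -0.643 -0.763
outer loop
vertex 0.663 2.02 -1.558
vertex -0.159 0.491 -0.341
vertex -1.011 2.49 -2.098
endloop
endfacet
facet normal 0.388 0.721 -0.574
outer loop
vertex -1.011 2.49 -2.098
vertex 0.533 3.299 -0.039
vertex 0.663 2.02 -1.558
endloop
endfacet
facet normal 0.919 -0.258 0.296
outer loop
vertex 0.663 2.02 -1.558
vertex -0.289 1.77 1.178
vertex -0.159 0.491 -0.341
endloop
endfacet
facet normal 0.919 -0.258 0.296
outer loop
vertex 0.533 3.299 -0.039
vertex -0.289 1.77 1.178
vertex 0.663 2.02 -1.558
endloop
endfacet
facet normal -0.943 -0.321 0.090
outer loop
vertex -0.555 -4.096 4.121
vertex -0.908 -3.045 4.168
vertex -0.714 -4.077 2.519
endloop
endfacet
facet normal 0.318 -0.947 -0.043
outer loop
vertex 0.408 -3.695 2.412
vertex -0.555 -4.096 4.121
vertex -0.714 -4.077 2.519
endloop
endfacet
facet normal -0.943 -0.321 0.090
outer loop
vertex -0.714 -4.077 2.519
vertex -0.908 -3.045 4.168
vertex -1.067 -3.026 2.566
endloop
endfacet
facet normal -0.099 0.011 -0.995
outer loop
vertex -1.067 -3.026 2.566
vertex 0.408 -3.695 2.412
vertex -0.714 -4.077 2.519
endloop
endfacet
facet normal 0.099 -0.011 0.995
outer loop
vertex -0.555 -4.096 4.121
vertex 0.214 -2.663 4.061
vertex -0.908 -3.045 4.168
endloop
endfacet
facet normal 0.318 -0.947 -0.043
outer loop
vertex 0.567 -3.714 4.014
vertex -0.555 -4.096 4.121
vertex 0.408 -3.695 2.412
endloop
endfacet
facet normal 0.099 -0.011 0.995
outer loop
vertex 0.567 -3.714 4.014
vertex 0.214 -2.663 4.061
vertex -0.555 -4.096 4.121
endloop
endfacet
facet normal -0.318 0.947 0.043
outer loop
vertex -0.908 -3.045 4.168
vertex 0.214 -2.663 4.061
vertex -1.067 -3.026 2.566
endloop
endfacet
facet normal -0.099 0.011 -0.995
outer loop
vertex 0.055 -2.644 2.459
vertex 0.408 -3.695 2.412
vertex -1.067 -3.026 2.566
endloop
endfacet
facet normal -0.318 0.947 0.043
outer loop
vertex -1.067 -3.026 2.566
vertex 0.214 -2.663 4.061
vertex 0.055 -2.644 2.459
endloop
endfacet
facet normal 0.943 0.321 -0.090
outer loop
vertex 0.055 -2.644 2.459
vertex 0.567 -3.714 4.014
vertex 0.408 -3.695 2.412
endloop
endfacet
facet normal 0.943 0.321 -0.090
outer loop
vertex 0.214 -2.663 4.061
vertex 0.567 -3.714 4.014
vertex 0.055 -2.644 2.459
endloop
endfacet

endsolid


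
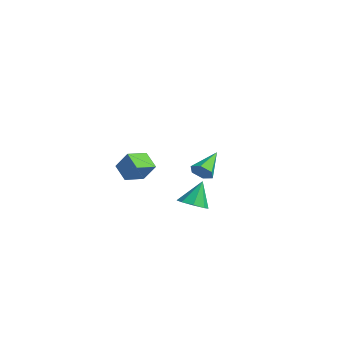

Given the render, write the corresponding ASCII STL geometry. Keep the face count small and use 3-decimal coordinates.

solid 
facet normal -0.538 -0.256 -0.803
outer loop
vertex 2.175 -4.443 1.903
vertex 1.991 -3.399 1.694
vertex 3.001 -4.41 1.339
endloop
endfacet
facet normal 0.171 -0.966 0.193
outer loop
vertex 3.609 -4.121 2.246
vertex 2.175 -4.443 1.903
vertex 3.001 -4.41 1.339
endloop
endfacet
facet normal -0.539 -0.256 -0.803
outer loop
vertex 3.001 -4.41 1.339
vertex 1.991 -3.399 1.694
vertex 2.816 -3.367 1.13
endloop
endfacet
facet normal 0.825 0.033 -0.564
outer loop
vertex 2.816 -3.367 1.13
vertex 3.609 -4.121 2.246
vertex 3.001 -4.41 1.339
endloop
endfacet
facet normal -0.825 -0.033 0.564
outer loop
vertex 2.175 -4.443 1.903
vertex 2.599 -3.11 2.601
vertex 1.991 -3.399 1.694
endloop
endfacet
facet normal 0.170 -0.966 0.194
outer loop
vertex 2.784 -4.153 2.81
vertex 2.175 -4.443 1.903
vertex 3.609 -4.121 2.246
endloop
endfacet
facet normal -0.825 -0.033 0.564
outer loop
vertex 2.784 -4.153 2.81
vertex 2.599 -3.11 2.601
vertex 2.175 -4.443 1.903
endloop
endfacet
facet normal -0.170 0.966 -0.194
outer loop
vertex 1.991 -3.399 1.694
vertex 2.599 -3.11 2.601
vertex 2.816 -3.367 1.13
endloop
endfacet
facet normal 0.825 0.032 -0.564
outer loop
vertex 3.425 -3.077 2.037
vertex 3.609 -4.121 2.246
vertex 2.816 -3.367 1.13
endloop
endfacet
facet normal -0.171 0.966 -0.194
outer loop
vertex 2.816 -3.367 1.13
vertex 2.599 -3.11 2.601
vertex 3.425 -3.077 2.037
endloop
endfacet
facet normal 0.539 0.256 0.803
outer loop
vertex 3.425 -3.077 2.037
vertex 2.784 -4.153 2.81
vertex 3.609 -4.121 2.246
endloop
endfacet
facet normal 0.538 0.256 0.803
outer loop
vertex 2.599 -3.11 2.601
vertex 2.784 -4.153 2.81
vertex 3.425 -3.077 2.037
endloop
endfacet
facet normal 0.424 -0.752 -0.505
outer loop
vertex -1.163 2.508 -1.474
vertex -1.484 2.079 -1.105
vertex -1.751 2.299 -1.656
endloop
endfacet
facet normal -0.090 0.785 -0.613
outer loop
vertex -1.163 2.508 -1.474
vertex -1.751 2.299 -1.656
vertex -2.196 3.341 -0.255
endloop
endfacet
facet normal 0.424 -0.752 -0.505
outer loop
vertex -1.751 2.299 -1.656
vertex -1.484 2.079 -1.105
vertex -2.072 1.87 -1.287
endloop
endfacet
facet normal -0.855 0.248 -0.456
outer loop
vertex -1.751 2.299 -1.656
vertex -2.072 1.87 -1.287
vertex -2.196 3.341 -0.255
endloop
endfacet
facet normal 0.424 -0.751 -0.506
outer loop
vertex -2.072 1.87 -1.287
vertex -1.484 2.079 -1.105
vertex -1.805 1.65 -0.737
endloop
endfacet
facet normal -0.900 -0.299 0.317
outer loop
vertex -2.072 1.87 -1.287
vertex -1.805 1.65 -0.737
vertex -2.196 3.341 -0.255
endloop
endfacet
facet normal 0.424 -0.751 -0.506
outer loop
vertex -1.805 1.65 -0.737
vertex -1.484 2.079 -1.105
vertex -1.217 1.859 -0.555
endloop
endfacet
facet normal -0.180 -0.308 0.934
outer loop
vertex -1.805 1.65 -0.737
vertex -1.217 1.859 -0.555
vertex -2.196 3.341 -0.255
endloop
endfacet
facet normal 0.424 -0.751 -0.506
outer loop
vertex -1.217 1.859 -0.555
vertex -1.484 2.079 -1.105
vertex -0.896 2.288 -0.923
endloop
endfacet
facet normal 0.585 0.229 0.778
outer loop
vertex -1.217 1.859 -0.555
vertex -0.896 2.288 -0.923
vertex -2.196 3.341 -0.255
endloop
endfacet
facet normal 0.424 -0.752 -0.505
outer loop
vertex -0.896 2.288 -0.923
vertex -1.484 2.079 -1.105
vertex -1.163 2.508 -1.474
endloop
endfacet
facet normal 0.631 0.776 0.004
outer loop
vertex -0.896 2.288 -0.923
vertex -1.163 2.508 -1.474
vertex -2.196 3.341 -0.255
endloop
endfacet
facet normal 0.134 -0.441 -0.887
outer loop
vertex 2.901 -0.292 -1.329
vertex 2.157 -0.49 -1.343
vertex 2.563 0.118 -1.584
endloop
endfacet
facet normal 0.667 0.703 0.247
outer loop
vertex 2.901 -0.292 -1.329
vertex 2.563 0.118 -1.584
vertex 1.963 0.15 -0.057
endloop
endfacet
facet normal 0.134 -0.441 -0.887
outer loop
vertex 2.563 0.118 -1.584
vertex 2.157 -0.49 -1.343
vertex 1.988 0.172 -1.698
endloop
endfacet
facet normal 0.091 0.996 0.015
outer loop
vertex 2.563 0.118 -1.584
vertex 1.988 0.172 -1.698
vertex 1.963 0.15 -0.057
endloop
endfacet
facet normal 0.134 -0.441 -0.887
outer loop
vertex 1.988 0.172 -1.698
vertex 2.157 -0.49 -1.343
vertex 1.511 -0.162 -1.604
endloop
endfacet
facet normal -0.573 0.819 0.002
outer loop
vertex 1.988 0.172 -1.698
vertex 1.511 -0.162 -1.604
vertex 1.963 0.15 -0.057
endloop
endfacet
facet normal 0.134 -0.442 -0.887
outer loop
vertex 1.511 -0.162 -1.604
vertex 2.157 -0.49 -1.343
vertex 1.413 -0.688 -1.357
endloop
endfacet
facet normal -0.936 0.277 0.218
outer loop
vertex 1.511 -0.162 -1.604
vertex 1.413 -0.688 -1.357
vertex 1.963 0.15 -0.057
endloop
endfacet
facet normal 0.134 -0.441 -0.887
outer loop
vertex 1.413 -0.688 -1.357
vertex 2.157 -0.49 -1.343
vertex 1.751 -1.098 -1.102
endloop
endfacet
facet normal -0.785 -0.314 0.535
outer loop
vertex 1.413 -0.688 -1.357
vertex 1.751 -1.098 -1.102
vertex 1.963 0.15 -0.057
endloop
endfacet
facet normal 0.134 -0.441 -0.887
outer loop
vertex 1.751 -1.098 -1.102
vertex 2.157 -0.49 -1.343
vertex 2.327 -1.152 -0.988
endloop
endfacet
facet normal -0.209 -0.607 0.767
outer loop
vertex 1.751 -1.098 -1.102
vertex 2.327 -1.152 -0.988
vertex 1.963 0.15 -0.057
endloop
endfacet
facet normal 0.133 -0.442 -0.887
outer loop
vertex 2.327 -1.152 -0.988
vertex 2.157 -0.49 -1.343
vertex 2.803 -0.818 -1.083
endloop
endfacet
facet normal 0.457 -0.429 0.779
outer loop
vertex 2.327 -1.152 -0.988
vertex 2.803 -0.818 -1.083
vertex 1.963 0.15 -0.057
endloop
endfacet
facet normal 0.134 -0.440 -0.888
outer loop
vertex 2.803 -0.818 -1.083
vertex 2.157 -0.49 -1.343
vertex 2.901 -0.292 -1.329
endloop
endfacet
facet normal 0.818 0.112 0.564
outer loop
vertex 2.803 -0.818 -1.083
vertex 2.901 -0.292 -1.329
vertex 1.963 0.15 -0.057
endloop
endfacet

endsolid
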